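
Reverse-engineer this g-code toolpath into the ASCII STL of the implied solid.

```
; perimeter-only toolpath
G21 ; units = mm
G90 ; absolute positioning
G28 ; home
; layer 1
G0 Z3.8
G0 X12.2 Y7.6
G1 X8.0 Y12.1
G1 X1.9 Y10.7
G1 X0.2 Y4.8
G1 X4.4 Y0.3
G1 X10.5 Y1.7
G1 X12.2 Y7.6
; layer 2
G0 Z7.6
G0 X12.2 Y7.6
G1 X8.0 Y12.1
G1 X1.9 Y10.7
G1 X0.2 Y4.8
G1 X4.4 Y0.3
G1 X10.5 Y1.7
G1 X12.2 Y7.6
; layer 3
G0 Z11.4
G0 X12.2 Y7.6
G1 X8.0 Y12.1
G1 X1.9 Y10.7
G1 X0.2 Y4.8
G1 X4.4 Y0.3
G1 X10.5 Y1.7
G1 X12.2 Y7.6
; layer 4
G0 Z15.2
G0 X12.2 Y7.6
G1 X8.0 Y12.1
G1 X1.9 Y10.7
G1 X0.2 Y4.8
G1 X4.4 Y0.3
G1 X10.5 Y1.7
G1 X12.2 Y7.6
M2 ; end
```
solid part
  facet normal 0.0000 0.0000 -1.0000
    outer loop
      vertex 1.9 10.7 0.0
      vertex 8.0 12.1 0.0
      vertex 12.2 7.6 0.0
    endloop
  endfacet
  facet normal 0.0000 0.0000 -1.0000
    outer loop
      vertex 0.2 4.8 0.0
      vertex 1.9 10.7 0.0
      vertex 12.2 7.6 0.0
    endloop
  endfacet
  facet normal 0.0000 0.0000 -1.0000
    outer loop
      vertex 4.4 0.3 0.0
      vertex 0.2 4.8 0.0
      vertex 12.2 7.6 0.0
    endloop
  endfacet
  facet normal 0.0000 0.0000 -1.0000
    outer loop
      vertex 10.5 1.7 0.0
      vertex 4.4 0.3 0.0
      vertex 12.2 7.6 0.0
    endloop
  endfacet
  facet normal 0.0000 0.0000 1.0000
    outer loop
      vertex 12.2 7.6 15.2
      vertex 8.0 12.1 15.2
      vertex 1.9 10.7 15.2
    endloop
  endfacet
  facet normal 0.0000 0.0000 1.0000
    outer loop
      vertex 12.2 7.6 15.2
      vertex 1.9 10.7 15.2
      vertex 0.2 4.8 15.2
    endloop
  endfacet
  facet normal 0.0000 0.0000 1.0000
    outer loop
      vertex 12.2 7.6 15.2
      vertex 0.2 4.8 15.2
      vertex 4.4 0.3 15.2
    endloop
  endfacet
  facet normal 0.0000 0.0000 1.0000
    outer loop
      vertex 12.2 7.6 15.2
      vertex 4.4 0.3 15.2
      vertex 10.5 1.7 15.2
    endloop
  endfacet
  facet normal 0.7311 0.6823 0.0000
    outer loop
      vertex 12.2 7.6 0.0
      vertex 8.0 12.1 0.0
      vertex 8.0 12.1 15.2
    endloop
  endfacet
  facet normal 0.7311 0.6823 0.0000
    outer loop
      vertex 12.2 7.6 0.0
      vertex 8.0 12.1 15.2
      vertex 12.2 7.6 15.2
    endloop
  endfacet
  facet normal -0.2237 0.9747 0.0000
    outer loop
      vertex 8.0 12.1 0.0
      vertex 1.9 10.7 0.0
      vertex 1.9 10.7 15.2
    endloop
  endfacet
  facet normal -0.2237 0.9747 0.0000
    outer loop
      vertex 8.0 12.1 0.0
      vertex 1.9 10.7 15.2
      vertex 8.0 12.1 15.2
    endloop
  endfacet
  facet normal -0.9609 0.2769 0.0000
    outer loop
      vertex 1.9 10.7 0.0
      vertex 0.2 4.8 0.0
      vertex 0.2 4.8 15.2
    endloop
  endfacet
  facet normal -0.9609 0.2769 0.0000
    outer loop
      vertex 1.9 10.7 0.0
      vertex 0.2 4.8 15.2
      vertex 1.9 10.7 15.2
    endloop
  endfacet
  facet normal -0.7311 -0.6823 0.0000
    outer loop
      vertex 0.2 4.8 0.0
      vertex 4.4 0.3 0.0
      vertex 4.4 0.3 15.2
    endloop
  endfacet
  facet normal -0.7311 -0.6823 0.0000
    outer loop
      vertex 0.2 4.8 0.0
      vertex 4.4 0.3 15.2
      vertex 0.2 4.8 15.2
    endloop
  endfacet
  facet normal 0.2237 -0.9747 0.0000
    outer loop
      vertex 4.4 0.3 0.0
      vertex 10.5 1.7 0.0
      vertex 10.5 1.7 15.2
    endloop
  endfacet
  facet normal 0.2237 -0.9747 0.0000
    outer loop
      vertex 4.4 0.3 0.0
      vertex 10.5 1.7 15.2
      vertex 4.4 0.3 15.2
    endloop
  endfacet
  facet normal 0.9609 -0.2769 0.0000
    outer loop
      vertex 10.5 1.7 0.0
      vertex 12.2 7.6 0.0
      vertex 12.2 7.6 15.2
    endloop
  endfacet
  facet normal 0.9609 -0.2769 0.0000
    outer loop
      vertex 10.5 1.7 0.0
      vertex 12.2 7.6 15.2
      vertex 10.5 1.7 15.2
    endloop
  endfacet
endsolid part

The G0 Z moves step by Δz≈3.8 mm. Every layer's G1 loop is the same polygon, so the solid is a straight extrusion of it from z=0 to z≈15.2. Closing with flat bottom and top caps and triangulating gives 20 facets — a regular 6-sided prism (a cylinder approximated with 6 flat sides), circumscribed radius ≈ 6.2 mm, height ≈ 15.2 mm.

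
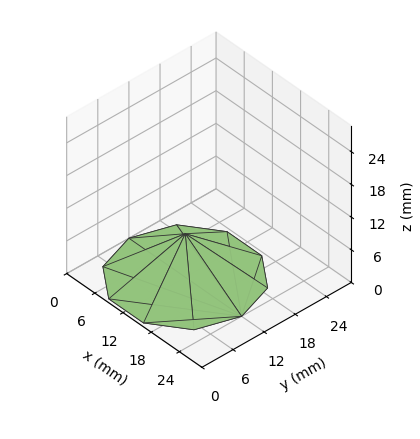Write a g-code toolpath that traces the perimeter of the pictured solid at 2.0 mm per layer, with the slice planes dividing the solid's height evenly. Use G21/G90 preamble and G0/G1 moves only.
Reading the render: the shape is a regular 10-sided pyramid, base circumscribed radius ≈ 12 mm, apex at z ≈ 8 mm (dimensions read to the nearest mm from the axis ticks). For the g-code, the solid's height is divided into equal slices at the stated Δz and each level perimeter traced with G1 moves after a G0 lift.

; perimeter-only toolpath
G21 ; units = mm
G90 ; absolute positioning
G28 ; home
; layer 1
G0 Z2.0
G0 X21.0 Y12.0
G1 X19.3 Y17.3
G1 X14.8 Y20.5
G1 X9.2 Y20.5
G1 X4.7 Y17.3
G1 X3.0 Y12.0
G1 X4.7 Y6.7
G1 X9.2 Y3.5
G1 X14.8 Y3.5
G1 X19.3 Y6.7
G1 X21.0 Y12.0
; layer 2
G0 Z4.0
G0 X18.0 Y12.0
G1 X16.9 Y15.6
G1 X13.8 Y17.7
G1 X10.2 Y17.7
G1 X7.2 Y15.6
G1 X6.0 Y12.0
G1 X7.2 Y8.4
G1 X10.2 Y6.3
G1 X13.8 Y6.3
G1 X16.9 Y8.4
G1 X18.0 Y12.0
; layer 3
G0 Z6.0
G0 X15.0 Y12.0
G1 X14.4 Y13.8
G1 X12.9 Y14.8
G1 X11.1 Y14.8
G1 X9.6 Y13.8
G1 X9.0 Y12.0
G1 X9.6 Y10.2
G1 X11.1 Y9.2
G1 X12.9 Y9.2
G1 X14.4 Y10.2
G1 X15.0 Y12.0
M2 ; end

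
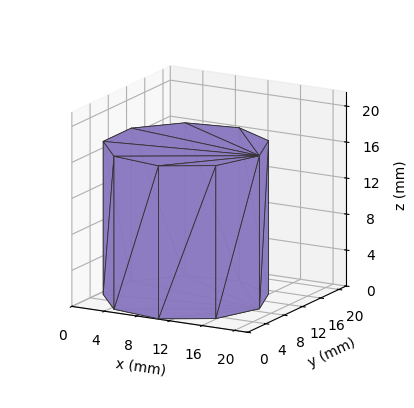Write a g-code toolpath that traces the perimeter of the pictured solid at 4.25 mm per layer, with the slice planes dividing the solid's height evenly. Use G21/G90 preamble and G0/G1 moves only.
Reading the render: the shape is a regular 9-sided prism (a cylinder approximated with 9 flat sides), circumscribed radius ≈ 9 mm, height ≈ 17 mm (dimensions read to the nearest mm from the axis ticks). For the g-code, the solid's height is divided into equal slices at the stated Δz and each level perimeter traced with G1 moves after a G0 lift.

; perimeter-only toolpath
G21 ; units = mm
G90 ; absolute positioning
G28 ; home
; layer 1
G0 Z4.25
G0 X18.00 Y9.00
G1 X15.89 Y14.79
G1 X10.56 Y17.86
G1 X4.50 Y16.79
G1 X0.54 Y12.08
G1 X0.54 Y5.92
G1 X4.50 Y1.21
G1 X10.56 Y0.14
G1 X15.89 Y3.21
G1 X18.00 Y9.00
; layer 2
G0 Z8.50
G0 X18.00 Y9.00
G1 X15.89 Y14.79
G1 X10.56 Y17.86
G1 X4.50 Y16.79
G1 X0.54 Y12.08
G1 X0.54 Y5.92
G1 X4.50 Y1.21
G1 X10.56 Y0.14
G1 X15.89 Y3.21
G1 X18.00 Y9.00
; layer 3
G0 Z12.75
G0 X18.00 Y9.00
G1 X15.89 Y14.79
G1 X10.56 Y17.86
G1 X4.50 Y16.79
G1 X0.54 Y12.08
G1 X0.54 Y5.92
G1 X4.50 Y1.21
G1 X10.56 Y0.14
G1 X15.89 Y3.21
G1 X18.00 Y9.00
; layer 4
G0 Z17.00
G0 X18.00 Y9.00
G1 X15.89 Y14.79
G1 X10.56 Y17.86
G1 X4.50 Y16.79
G1 X0.54 Y12.08
G1 X0.54 Y5.92
G1 X4.50 Y1.21
G1 X10.56 Y0.14
G1 X15.89 Y3.21
G1 X18.00 Y9.00
M2 ; end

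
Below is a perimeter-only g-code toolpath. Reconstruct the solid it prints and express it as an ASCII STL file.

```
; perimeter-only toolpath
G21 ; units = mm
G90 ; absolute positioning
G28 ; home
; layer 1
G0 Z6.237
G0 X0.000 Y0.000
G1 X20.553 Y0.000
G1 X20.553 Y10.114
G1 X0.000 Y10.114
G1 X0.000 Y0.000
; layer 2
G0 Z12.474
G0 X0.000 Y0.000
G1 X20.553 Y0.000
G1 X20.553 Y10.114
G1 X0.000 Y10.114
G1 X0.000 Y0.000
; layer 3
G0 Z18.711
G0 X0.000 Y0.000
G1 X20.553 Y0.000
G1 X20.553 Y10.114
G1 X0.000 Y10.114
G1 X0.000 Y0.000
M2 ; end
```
solid part
  facet normal 0.0000 0.0000 -1.0000
    outer loop
      vertex 20.553 10.114 0.000
      vertex 20.553 0.000 0.000
      vertex 0.000 0.000 0.000
    endloop
  endfacet
  facet normal 0.0000 0.0000 -1.0000
    outer loop
      vertex 0.000 10.114 0.000
      vertex 20.553 10.114 0.000
      vertex 0.000 0.000 0.000
    endloop
  endfacet
  facet normal 0.0000 0.0000 1.0000
    outer loop
      vertex 0.000 0.000 18.711
      vertex 20.553 0.000 18.711
      vertex 20.553 10.114 18.711
    endloop
  endfacet
  facet normal 0.0000 0.0000 1.0000
    outer loop
      vertex 0.000 0.000 18.711
      vertex 20.553 10.114 18.711
      vertex 0.000 10.114 18.711
    endloop
  endfacet
  facet normal 0.0000 -1.0000 0.0000
    outer loop
      vertex 0.000 0.000 0.000
      vertex 20.553 0.000 0.000
      vertex 20.553 0.000 18.711
    endloop
  endfacet
  facet normal 0.0000 -1.0000 0.0000
    outer loop
      vertex 0.000 0.000 0.000
      vertex 20.553 0.000 18.711
      vertex 0.000 0.000 18.711
    endloop
  endfacet
  facet normal 0.0000 1.0000 0.0000
    outer loop
      vertex 20.553 10.114 18.711
      vertex 20.553 10.114 0.000
      vertex 0.000 10.114 0.000
    endloop
  endfacet
  facet normal 0.0000 1.0000 0.0000
    outer loop
      vertex 0.000 10.114 18.711
      vertex 20.553 10.114 18.711
      vertex 0.000 10.114 0.000
    endloop
  endfacet
  facet normal -1.0000 0.0000 0.0000
    outer loop
      vertex 0.000 10.114 18.711
      vertex 0.000 10.114 0.000
      vertex 0.000 0.000 0.000
    endloop
  endfacet
  facet normal -1.0000 0.0000 0.0000
    outer loop
      vertex 0.000 0.000 18.711
      vertex 0.000 10.114 18.711
      vertex 0.000 0.000 0.000
    endloop
  endfacet
  facet normal 1.0000 0.0000 0.0000
    outer loop
      vertex 20.553 0.000 0.000
      vertex 20.553 10.114 0.000
      vertex 20.553 10.114 18.711
    endloop
  endfacet
  facet normal 1.0000 0.0000 0.0000
    outer loop
      vertex 20.553 0.000 0.000
      vertex 20.553 10.114 18.711
      vertex 20.553 0.000 18.711
    endloop
  endfacet
endsolid part

The G0 Z moves step by Δz≈6.237 mm. Every layer's G1 loop is the same polygon, so the solid is a straight extrusion of it from z=0 to z≈18.7. Closing with flat bottom and top caps and triangulating gives 12 facets — a rectangular box, roughly 20.6 × 10.1 mm footprint and 18.7 mm tall.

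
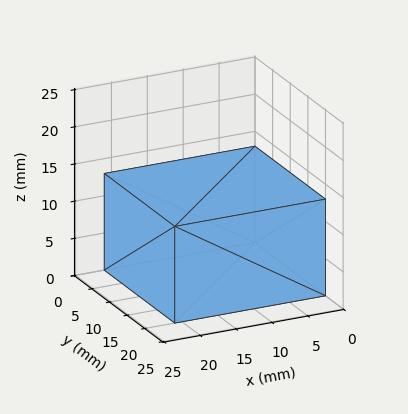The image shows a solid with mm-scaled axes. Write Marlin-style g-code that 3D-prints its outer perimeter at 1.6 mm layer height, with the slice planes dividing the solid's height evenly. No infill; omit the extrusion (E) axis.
Reading the render: the shape is a rectangular box, roughly 21 × 20 mm footprint and 13 mm tall (dimensions read to the nearest mm from the axis ticks). For the g-code, the solid's height is divided into equal slices at the stated Δz and each level perimeter traced with G1 moves after a G0 lift.

; perimeter-only toolpath
G21 ; units = mm
G90 ; absolute positioning
G28 ; home
; layer 1
G0 Z1.6
G0 X0.0 Y0.0
G1 X21.0 Y0.0
G1 X21.0 Y20.0
G1 X0.0 Y20.0
G1 X0.0 Y0.0
; layer 2
G0 Z3.2
G0 X0.0 Y0.0
G1 X21.0 Y0.0
G1 X21.0 Y20.0
G1 X0.0 Y20.0
G1 X0.0 Y0.0
; layer 3
G0 Z4.9
G0 X0.0 Y0.0
G1 X21.0 Y0.0
G1 X21.0 Y20.0
G1 X0.0 Y20.0
G1 X0.0 Y0.0
; layer 4
G0 Z6.5
G0 X0.0 Y0.0
G1 X21.0 Y0.0
G1 X21.0 Y20.0
G1 X0.0 Y20.0
G1 X0.0 Y0.0
; layer 5
G0 Z8.1
G0 X0.0 Y0.0
G1 X21.0 Y0.0
G1 X21.0 Y20.0
G1 X0.0 Y20.0
G1 X0.0 Y0.0
; layer 6
G0 Z9.8
G0 X0.0 Y0.0
G1 X21.0 Y0.0
G1 X21.0 Y20.0
G1 X0.0 Y20.0
G1 X0.0 Y0.0
; layer 7
G0 Z11.4
G0 X0.0 Y0.0
G1 X21.0 Y0.0
G1 X21.0 Y20.0
G1 X0.0 Y20.0
G1 X0.0 Y0.0
; layer 8
G0 Z13.0
G0 X0.0 Y0.0
G1 X21.0 Y0.0
G1 X21.0 Y20.0
G1 X0.0 Y20.0
G1 X0.0 Y0.0
M2 ; end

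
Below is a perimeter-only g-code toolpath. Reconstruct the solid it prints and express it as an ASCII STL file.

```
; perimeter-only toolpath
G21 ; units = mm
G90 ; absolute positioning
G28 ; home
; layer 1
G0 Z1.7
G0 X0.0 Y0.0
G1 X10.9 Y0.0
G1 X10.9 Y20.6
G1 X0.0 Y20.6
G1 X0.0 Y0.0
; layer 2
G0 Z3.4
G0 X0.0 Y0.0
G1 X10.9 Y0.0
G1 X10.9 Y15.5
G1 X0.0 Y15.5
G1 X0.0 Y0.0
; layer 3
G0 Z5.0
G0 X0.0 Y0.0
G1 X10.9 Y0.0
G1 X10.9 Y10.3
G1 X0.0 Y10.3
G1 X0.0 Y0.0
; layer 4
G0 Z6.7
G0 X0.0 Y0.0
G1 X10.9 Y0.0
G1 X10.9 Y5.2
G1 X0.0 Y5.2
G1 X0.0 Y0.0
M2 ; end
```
solid part
  facet normal 0.0000 0.0000 -1.0000
    outer loop
      vertex 10.9 25.8 0.0
      vertex 10.9 0.0 0.0
      vertex 0.0 0.0 0.0
    endloop
  endfacet
  facet normal 0.0000 0.0000 -1.0000
    outer loop
      vertex 0.0 25.8 0.0
      vertex 10.9 25.8 0.0
      vertex 0.0 0.0 0.0
    endloop
  endfacet
  facet normal 0.0000 -1.0000 0.0000
    outer loop
      vertex 0.0 0.0 0.0
      vertex 10.9 0.0 0.0
      vertex 10.9 0.0 8.4
    endloop
  endfacet
  facet normal 0.0000 -1.0000 0.0000
    outer loop
      vertex 0.0 0.0 0.0
      vertex 10.9 0.0 8.4
      vertex 0.0 0.0 8.4
    endloop
  endfacet
  facet normal 0.0000 0.3096 0.9509
    outer loop
      vertex 0.0 0.0 8.4
      vertex 10.9 0.0 8.4
      vertex 10.9 25.8 0.0
    endloop
  endfacet
  facet normal 0.0000 0.3096 0.9509
    outer loop
      vertex 0.0 0.0 8.4
      vertex 10.9 25.8 0.0
      vertex 0.0 25.8 0.0
    endloop
  endfacet
  facet normal -1.0000 0.0000 0.0000
    outer loop
      vertex 0.0 0.0 8.4
      vertex 0.0 25.8 0.0
      vertex 0.0 0.0 0.0
    endloop
  endfacet
  facet normal 1.0000 0.0000 0.0000
    outer loop
      vertex 10.9 0.0 0.0
      vertex 10.9 25.8 0.0
      vertex 10.9 0.0 8.4
    endloop
  endfacet
endsolid part

The G0 Z moves step by Δz≈1.7 mm. The G1 loops shrink linearly with z, so the solid tapers from its base footprint up to z≈8.4. Closing with a flat bottom cap and the tapered top and triangulating gives 8 facets — a wedge (ramp): 10.9 × 25.8 mm base, rising to 8.4 mm along the y=0 edge and sloping linearly to z=0 at y=25.8.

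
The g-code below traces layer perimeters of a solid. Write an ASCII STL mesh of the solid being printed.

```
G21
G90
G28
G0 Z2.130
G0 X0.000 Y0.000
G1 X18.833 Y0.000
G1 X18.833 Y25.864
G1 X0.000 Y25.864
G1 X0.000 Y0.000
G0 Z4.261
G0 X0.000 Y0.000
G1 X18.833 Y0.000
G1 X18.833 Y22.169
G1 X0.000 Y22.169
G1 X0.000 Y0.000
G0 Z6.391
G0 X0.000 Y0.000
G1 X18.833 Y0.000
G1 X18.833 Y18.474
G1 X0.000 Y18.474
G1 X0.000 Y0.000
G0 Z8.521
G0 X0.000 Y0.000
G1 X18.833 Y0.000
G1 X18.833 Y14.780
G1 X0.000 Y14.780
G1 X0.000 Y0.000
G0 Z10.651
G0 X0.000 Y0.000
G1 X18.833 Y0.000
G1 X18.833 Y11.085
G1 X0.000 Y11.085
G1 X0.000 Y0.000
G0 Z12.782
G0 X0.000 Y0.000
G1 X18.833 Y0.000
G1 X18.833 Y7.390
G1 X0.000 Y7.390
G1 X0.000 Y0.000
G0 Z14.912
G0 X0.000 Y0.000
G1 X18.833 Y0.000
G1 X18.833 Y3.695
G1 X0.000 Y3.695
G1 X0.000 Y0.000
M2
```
solid part
  facet normal 0.0000 0.0000 -1.0000
    outer loop
      vertex 18.833 29.559 0.000
      vertex 18.833 0.000 0.000
      vertex 0.000 0.000 0.000
    endloop
  endfacet
  facet normal 0.0000 0.0000 -1.0000
    outer loop
      vertex 0.000 29.559 0.000
      vertex 18.833 29.559 0.000
      vertex 0.000 0.000 0.000
    endloop
  endfacet
  facet normal 0.0000 -1.0000 0.0000
    outer loop
      vertex 0.000 0.000 0.000
      vertex 18.833 0.000 0.000
      vertex 18.833 0.000 17.042
    endloop
  endfacet
  facet normal 0.0000 -1.0000 0.0000
    outer loop
      vertex 0.000 0.000 0.000
      vertex 18.833 0.000 17.042
      vertex 0.000 0.000 17.042
    endloop
  endfacet
  facet normal 0.0000 0.4995 0.8663
    outer loop
      vertex 0.000 0.000 17.042
      vertex 18.833 0.000 17.042
      vertex 18.833 29.559 0.000
    endloop
  endfacet
  facet normal 0.0000 0.4995 0.8663
    outer loop
      vertex 0.000 0.000 17.042
      vertex 18.833 29.559 0.000
      vertex 0.000 29.559 0.000
    endloop
  endfacet
  facet normal -1.0000 0.0000 0.0000
    outer loop
      vertex 0.000 0.000 17.042
      vertex 0.000 29.559 0.000
      vertex 0.000 0.000 0.000
    endloop
  endfacet
  facet normal 1.0000 0.0000 0.0000
    outer loop
      vertex 18.833 0.000 0.000
      vertex 18.833 29.559 0.000
      vertex 18.833 0.000 17.042
    endloop
  endfacet
endsolid part

The G0 Z moves step by Δz≈2.130 mm. The G1 loops shrink linearly with z, so the solid tapers from its base footprint up to z≈17. Closing with a flat bottom cap and the tapered top and triangulating gives 8 facets — a wedge (ramp): 18.8 × 29.6 mm base, rising to 17 mm along the y=0 edge and sloping linearly to z=0 at y=29.6.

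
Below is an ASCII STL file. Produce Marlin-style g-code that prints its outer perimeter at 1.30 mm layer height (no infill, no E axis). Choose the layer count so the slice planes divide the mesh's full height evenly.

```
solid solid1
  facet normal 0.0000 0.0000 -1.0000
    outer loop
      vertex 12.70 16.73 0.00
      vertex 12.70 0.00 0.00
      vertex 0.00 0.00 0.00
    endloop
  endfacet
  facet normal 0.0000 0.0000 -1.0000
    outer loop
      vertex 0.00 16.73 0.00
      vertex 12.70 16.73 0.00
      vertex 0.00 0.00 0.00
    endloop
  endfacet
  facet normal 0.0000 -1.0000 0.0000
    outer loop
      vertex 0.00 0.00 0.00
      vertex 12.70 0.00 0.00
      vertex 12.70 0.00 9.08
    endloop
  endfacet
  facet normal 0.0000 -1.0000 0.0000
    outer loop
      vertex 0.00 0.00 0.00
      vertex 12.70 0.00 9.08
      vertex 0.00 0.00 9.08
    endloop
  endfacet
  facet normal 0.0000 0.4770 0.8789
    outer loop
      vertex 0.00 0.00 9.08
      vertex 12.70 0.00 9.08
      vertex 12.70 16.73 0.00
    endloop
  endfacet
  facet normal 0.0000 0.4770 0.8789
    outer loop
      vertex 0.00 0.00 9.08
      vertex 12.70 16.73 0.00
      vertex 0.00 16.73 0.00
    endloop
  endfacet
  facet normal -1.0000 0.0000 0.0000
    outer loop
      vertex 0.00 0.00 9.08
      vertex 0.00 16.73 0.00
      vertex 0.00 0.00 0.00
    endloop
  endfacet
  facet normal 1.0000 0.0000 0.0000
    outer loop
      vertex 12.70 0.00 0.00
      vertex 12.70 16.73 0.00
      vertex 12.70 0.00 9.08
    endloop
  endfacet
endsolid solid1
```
; perimeter-only toolpath
G21 ; units = mm
G90 ; absolute positioning
G28 ; home
; layer 1
G0 Z1.30
G0 X0.00 Y0.00
G1 X12.70 Y0.00
G1 X12.70 Y14.34
G1 X0.00 Y14.34
G1 X0.00 Y0.00
; layer 2
G0 Z2.59
G0 X0.00 Y0.00
G1 X12.70 Y0.00
G1 X12.70 Y11.95
G1 X0.00 Y11.95
G1 X0.00 Y0.00
; layer 3
G0 Z3.89
G0 X0.00 Y0.00
G1 X12.70 Y0.00
G1 X12.70 Y9.56
G1 X0.00 Y9.56
G1 X0.00 Y0.00
; layer 4
G0 Z5.19
G0 X0.00 Y0.00
G1 X12.70 Y0.00
G1 X12.70 Y7.17
G1 X0.00 Y7.17
G1 X0.00 Y0.00
; layer 5
G0 Z6.49
G0 X0.00 Y0.00
G1 X12.70 Y0.00
G1 X12.70 Y4.78
G1 X0.00 Y4.78
G1 X0.00 Y0.00
; layer 6
G0 Z7.78
G0 X0.00 Y0.00
G1 X12.70 Y0.00
G1 X12.70 Y2.39
G1 X0.00 Y2.39
G1 X0.00 Y0.00
M2 ; end

The solid is a wedge (ramp): 12.7 × 16.7 mm base, rising to 9.08 mm along the y=0 edge and sloping linearly to z=0 at y=16.7. Slicing at Δz = 1.30 mm — 7 equal slices spanning the solid's height, so layer i sits at z = i·h/7 — gives 6 non-empty perimeters. Each is a 4-segment closed polygon; G0 lifts to the layer z and rapids to the start vertex, then G1 traces the edges. The cross-section shrinks linearly with z (the slice at the apex is degenerate and omitted).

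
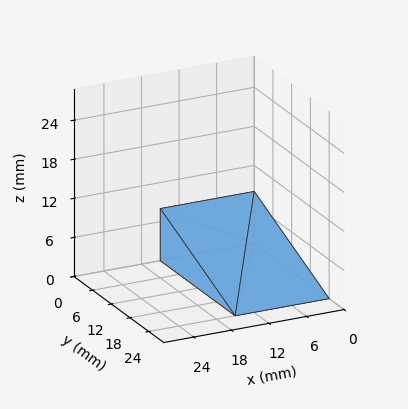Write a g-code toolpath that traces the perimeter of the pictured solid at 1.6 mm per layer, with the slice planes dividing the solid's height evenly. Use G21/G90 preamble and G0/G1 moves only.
Reading the render: the shape is a wedge (ramp): 15 × 24 mm base, rising to 8 mm along the y=0 edge and sloping linearly to z=0 at y=24 (dimensions read to the nearest mm from the axis ticks). For the g-code, the solid's height is divided into equal slices at the stated Δz and each level perimeter traced with G1 moves after a G0 lift.

; perimeter-only toolpath
G21 ; units = mm
G90 ; absolute positioning
G28 ; home
; layer 1
G0 Z1.6
G0 X0.0 Y0.0
G1 X15.0 Y0.0
G1 X15.0 Y19.2
G1 X0.0 Y19.2
G1 X0.0 Y0.0
; layer 2
G0 Z3.2
G0 X0.0 Y0.0
G1 X15.0 Y0.0
G1 X15.0 Y14.4
G1 X0.0 Y14.4
G1 X0.0 Y0.0
; layer 3
G0 Z4.8
G0 X0.0 Y0.0
G1 X15.0 Y0.0
G1 X15.0 Y9.6
G1 X0.0 Y9.6
G1 X0.0 Y0.0
; layer 4
G0 Z6.4
G0 X0.0 Y0.0
G1 X15.0 Y0.0
G1 X15.0 Y4.8
G1 X0.0 Y4.8
G1 X0.0 Y0.0
M2 ; end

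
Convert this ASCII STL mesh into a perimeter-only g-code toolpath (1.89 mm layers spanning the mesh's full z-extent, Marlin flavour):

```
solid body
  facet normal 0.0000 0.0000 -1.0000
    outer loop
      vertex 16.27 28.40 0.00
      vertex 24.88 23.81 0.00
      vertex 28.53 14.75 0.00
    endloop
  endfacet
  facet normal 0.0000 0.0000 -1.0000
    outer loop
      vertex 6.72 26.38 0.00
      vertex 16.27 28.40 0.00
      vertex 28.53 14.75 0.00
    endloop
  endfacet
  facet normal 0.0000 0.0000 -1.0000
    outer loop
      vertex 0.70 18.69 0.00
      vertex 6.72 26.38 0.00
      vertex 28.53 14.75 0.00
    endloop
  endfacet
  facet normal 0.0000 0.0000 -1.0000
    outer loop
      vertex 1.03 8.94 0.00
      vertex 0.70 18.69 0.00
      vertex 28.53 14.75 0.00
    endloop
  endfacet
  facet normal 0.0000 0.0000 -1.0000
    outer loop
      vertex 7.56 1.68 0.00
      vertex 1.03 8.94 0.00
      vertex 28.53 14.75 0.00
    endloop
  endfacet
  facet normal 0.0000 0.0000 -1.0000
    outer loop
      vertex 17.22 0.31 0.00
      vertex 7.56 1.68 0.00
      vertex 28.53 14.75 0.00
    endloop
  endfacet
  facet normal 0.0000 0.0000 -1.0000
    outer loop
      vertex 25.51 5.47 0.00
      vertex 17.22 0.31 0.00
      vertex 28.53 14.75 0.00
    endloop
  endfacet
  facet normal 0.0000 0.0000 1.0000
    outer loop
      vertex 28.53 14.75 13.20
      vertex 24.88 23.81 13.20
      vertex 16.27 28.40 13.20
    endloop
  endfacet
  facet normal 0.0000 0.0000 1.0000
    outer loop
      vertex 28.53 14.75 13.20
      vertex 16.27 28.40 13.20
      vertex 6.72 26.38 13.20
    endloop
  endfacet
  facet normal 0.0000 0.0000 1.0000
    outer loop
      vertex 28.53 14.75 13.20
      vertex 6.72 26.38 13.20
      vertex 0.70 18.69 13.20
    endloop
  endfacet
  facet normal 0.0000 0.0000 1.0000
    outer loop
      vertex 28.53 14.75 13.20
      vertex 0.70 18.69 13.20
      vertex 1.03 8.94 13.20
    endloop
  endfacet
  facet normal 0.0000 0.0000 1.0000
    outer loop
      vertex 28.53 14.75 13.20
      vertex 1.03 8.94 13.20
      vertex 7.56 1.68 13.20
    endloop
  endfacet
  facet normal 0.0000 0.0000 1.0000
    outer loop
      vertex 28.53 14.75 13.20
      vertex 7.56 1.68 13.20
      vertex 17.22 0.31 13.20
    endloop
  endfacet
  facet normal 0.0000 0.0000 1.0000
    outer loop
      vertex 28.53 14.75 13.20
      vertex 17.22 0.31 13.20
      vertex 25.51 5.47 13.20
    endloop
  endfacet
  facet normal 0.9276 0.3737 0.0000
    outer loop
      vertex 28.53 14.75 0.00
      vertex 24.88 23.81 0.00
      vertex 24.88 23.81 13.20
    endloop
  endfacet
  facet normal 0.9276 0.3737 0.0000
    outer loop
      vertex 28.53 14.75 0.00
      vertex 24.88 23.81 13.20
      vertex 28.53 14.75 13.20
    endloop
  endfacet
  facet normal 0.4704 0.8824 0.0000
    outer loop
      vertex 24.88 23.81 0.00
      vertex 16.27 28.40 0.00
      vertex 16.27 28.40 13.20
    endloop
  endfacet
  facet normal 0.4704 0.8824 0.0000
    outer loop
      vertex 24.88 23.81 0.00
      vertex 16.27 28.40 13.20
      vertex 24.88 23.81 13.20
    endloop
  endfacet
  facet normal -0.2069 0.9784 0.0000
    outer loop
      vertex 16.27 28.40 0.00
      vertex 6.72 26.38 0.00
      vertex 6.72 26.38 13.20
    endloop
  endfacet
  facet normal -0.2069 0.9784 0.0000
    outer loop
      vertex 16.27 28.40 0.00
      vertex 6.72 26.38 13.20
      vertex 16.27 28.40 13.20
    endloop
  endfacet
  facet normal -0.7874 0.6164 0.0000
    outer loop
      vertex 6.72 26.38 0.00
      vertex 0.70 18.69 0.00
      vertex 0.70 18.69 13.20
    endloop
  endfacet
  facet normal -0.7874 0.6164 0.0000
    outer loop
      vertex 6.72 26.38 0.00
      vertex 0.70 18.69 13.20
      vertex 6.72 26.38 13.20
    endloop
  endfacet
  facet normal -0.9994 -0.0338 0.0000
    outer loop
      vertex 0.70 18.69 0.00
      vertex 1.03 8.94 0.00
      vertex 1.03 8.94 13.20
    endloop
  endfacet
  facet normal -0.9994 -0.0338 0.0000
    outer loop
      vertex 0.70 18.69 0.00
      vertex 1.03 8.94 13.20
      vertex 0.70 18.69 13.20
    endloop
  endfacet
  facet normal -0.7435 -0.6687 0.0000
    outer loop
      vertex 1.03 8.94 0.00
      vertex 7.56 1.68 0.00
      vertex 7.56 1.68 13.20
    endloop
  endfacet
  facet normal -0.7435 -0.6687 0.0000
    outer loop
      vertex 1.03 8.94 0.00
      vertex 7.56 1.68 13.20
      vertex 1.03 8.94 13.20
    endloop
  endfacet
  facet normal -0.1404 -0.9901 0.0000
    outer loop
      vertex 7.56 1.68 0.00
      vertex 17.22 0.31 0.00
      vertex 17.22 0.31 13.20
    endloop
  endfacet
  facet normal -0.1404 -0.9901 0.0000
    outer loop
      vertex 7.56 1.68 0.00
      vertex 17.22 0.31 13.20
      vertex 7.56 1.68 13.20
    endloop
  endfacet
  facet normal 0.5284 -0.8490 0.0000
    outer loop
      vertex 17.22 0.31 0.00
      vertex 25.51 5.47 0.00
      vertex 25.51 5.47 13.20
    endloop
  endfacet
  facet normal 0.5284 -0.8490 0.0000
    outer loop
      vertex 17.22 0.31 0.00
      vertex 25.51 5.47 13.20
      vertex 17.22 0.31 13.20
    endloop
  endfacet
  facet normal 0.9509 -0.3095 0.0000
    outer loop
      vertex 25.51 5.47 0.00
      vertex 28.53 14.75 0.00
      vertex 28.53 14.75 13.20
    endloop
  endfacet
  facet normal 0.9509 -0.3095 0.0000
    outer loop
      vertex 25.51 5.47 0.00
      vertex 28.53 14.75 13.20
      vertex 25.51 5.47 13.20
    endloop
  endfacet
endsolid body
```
; perimeter-only toolpath
G21 ; units = mm
G90 ; absolute positioning
G28 ; home
; layer 1
G0 Z1.89
G0 X28.53 Y14.75
G1 X24.88 Y23.81
G1 X16.27 Y28.40
G1 X6.72 Y26.38
G1 X0.70 Y18.69
G1 X1.03 Y8.94
G1 X7.56 Y1.68
G1 X17.22 Y0.31
G1 X25.51 Y5.47
G1 X28.53 Y14.75
; layer 2
G0 Z3.77
G0 X28.53 Y14.75
G1 X24.88 Y23.81
G1 X16.27 Y28.40
G1 X6.72 Y26.38
G1 X0.70 Y18.69
G1 X1.03 Y8.94
G1 X7.56 Y1.68
G1 X17.22 Y0.31
G1 X25.51 Y5.47
G1 X28.53 Y14.75
; layer 3
G0 Z5.66
G0 X28.53 Y14.75
G1 X24.88 Y23.81
G1 X16.27 Y28.40
G1 X6.72 Y26.38
G1 X0.70 Y18.69
G1 X1.03 Y8.94
G1 X7.56 Y1.68
G1 X17.22 Y0.31
G1 X25.51 Y5.47
G1 X28.53 Y14.75
; layer 4
G0 Z7.54
G0 X28.53 Y14.75
G1 X24.88 Y23.81
G1 X16.27 Y28.40
G1 X6.72 Y26.38
G1 X0.70 Y18.69
G1 X1.03 Y8.94
G1 X7.56 Y1.68
G1 X17.22 Y0.31
G1 X25.51 Y5.47
G1 X28.53 Y14.75
; layer 5
G0 Z9.43
G0 X28.53 Y14.75
G1 X24.88 Y23.81
G1 X16.27 Y28.40
G1 X6.72 Y26.38
G1 X0.70 Y18.69
G1 X1.03 Y8.94
G1 X7.56 Y1.68
G1 X17.22 Y0.31
G1 X25.51 Y5.47
G1 X28.53 Y14.75
; layer 6
G0 Z11.31
G0 X28.53 Y14.75
G1 X24.88 Y23.81
G1 X16.27 Y28.40
G1 X6.72 Y26.38
G1 X0.70 Y18.69
G1 X1.03 Y8.94
G1 X7.56 Y1.68
G1 X17.22 Y0.31
G1 X25.51 Y5.47
G1 X28.53 Y14.75
; layer 7
G0 Z13.20
G0 X28.53 Y14.75
G1 X24.88 Y23.81
G1 X16.27 Y28.40
G1 X6.72 Y26.38
G1 X0.70 Y18.69
G1 X1.03 Y8.94
G1 X7.56 Y1.68
G1 X17.22 Y0.31
G1 X25.51 Y5.47
G1 X28.53 Y14.75
M2 ; end

The solid is a regular 9-sided prism (a cylinder approximated with 9 flat sides), circumscribed radius ≈ 14.3 mm, height ≈ 13.2 mm. Slicing at Δz = 1.89 mm — 7 equal slices spanning the solid's height, so layer i sits at z = i·h/7 — gives 7 non-empty perimeters. Each is a 9-segment closed polygon; G0 lifts to the layer z and rapids to the start vertex, then G1 traces the edges.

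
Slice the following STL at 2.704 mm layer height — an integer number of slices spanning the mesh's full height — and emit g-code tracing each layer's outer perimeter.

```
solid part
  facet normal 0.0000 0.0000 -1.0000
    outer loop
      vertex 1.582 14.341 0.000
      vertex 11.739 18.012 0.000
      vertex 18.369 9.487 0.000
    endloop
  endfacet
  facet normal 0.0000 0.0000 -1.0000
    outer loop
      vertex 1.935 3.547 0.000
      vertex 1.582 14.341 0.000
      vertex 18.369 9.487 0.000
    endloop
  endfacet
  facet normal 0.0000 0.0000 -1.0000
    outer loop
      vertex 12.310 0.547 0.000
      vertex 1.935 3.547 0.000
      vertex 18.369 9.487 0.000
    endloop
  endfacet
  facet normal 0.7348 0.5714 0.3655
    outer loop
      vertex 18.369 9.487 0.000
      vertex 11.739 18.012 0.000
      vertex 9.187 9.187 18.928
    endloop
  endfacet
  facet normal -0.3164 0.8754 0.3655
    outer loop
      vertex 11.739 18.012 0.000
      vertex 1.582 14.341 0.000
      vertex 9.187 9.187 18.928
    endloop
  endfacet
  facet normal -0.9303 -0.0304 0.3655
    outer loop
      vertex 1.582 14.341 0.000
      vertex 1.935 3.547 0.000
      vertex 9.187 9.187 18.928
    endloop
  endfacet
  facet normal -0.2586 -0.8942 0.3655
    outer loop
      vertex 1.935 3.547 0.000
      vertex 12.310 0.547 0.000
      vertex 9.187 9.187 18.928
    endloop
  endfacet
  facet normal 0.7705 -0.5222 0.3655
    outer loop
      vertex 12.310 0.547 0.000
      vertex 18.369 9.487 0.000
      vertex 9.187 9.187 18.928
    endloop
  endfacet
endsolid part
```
; perimeter-only toolpath
G21 ; units = mm
G90 ; absolute positioning
G28 ; home
; layer 1
G0 Z2.704
G0 X17.057 Y9.444
G1 X11.374 Y16.751
G1 X2.668 Y13.605
G1 X2.971 Y4.353
G1 X11.864 Y1.781
G1 X17.057 Y9.444
; layer 2
G0 Z5.408
G0 X15.746 Y9.401
G1 X11.010 Y15.491
G1 X3.755 Y12.868
G1 X4.007 Y5.158
G1 X11.418 Y3.016
G1 X15.746 Y9.401
; layer 3
G0 Z8.112
G0 X14.434 Y9.358
G1 X10.645 Y14.230
G1 X4.841 Y12.132
G1 X5.043 Y5.964
G1 X10.972 Y4.250
G1 X14.434 Y9.358
; layer 4
G0 Z10.816
G0 X13.122 Y9.316
G1 X10.281 Y12.969
G1 X5.928 Y11.396
G1 X6.079 Y6.770
G1 X10.525 Y5.484
G1 X13.122 Y9.316
; layer 5
G0 Z13.520
G0 X11.810 Y9.273
G1 X9.916 Y11.708
G1 X7.014 Y10.660
G1 X7.115 Y7.576
G1 X10.079 Y6.718
G1 X11.810 Y9.273
; layer 6
G0 Z16.224
G0 X10.499 Y9.230
G1 X9.552 Y10.448
G1 X8.101 Y9.923
G1 X8.151 Y8.381
G1 X9.633 Y7.953
G1 X10.499 Y9.230
M2 ; end

The solid is a regular 5-sided pyramid, base circumscribed radius ≈ 9.19 mm, apex at z ≈ 18.9 mm. Slicing at Δz = 2.704 mm — 7 equal slices spanning the solid's height, so layer i sits at z = i·h/7 — gives 6 non-empty perimeters. Each is a 5-segment closed polygon; G0 lifts to the layer z and rapids to the start vertex, then G1 traces the edges. The cross-section shrinks linearly with z (the slice at the apex is degenerate and omitted).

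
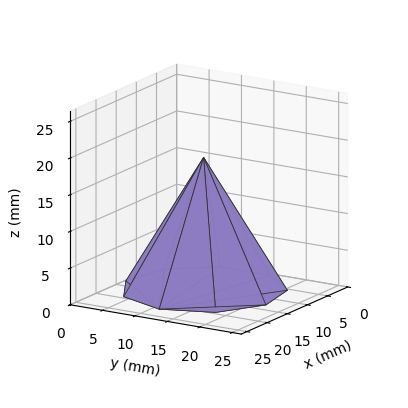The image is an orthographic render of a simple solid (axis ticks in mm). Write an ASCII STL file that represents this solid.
Reading the render: the shape is a regular 9-sided pyramid, base circumscribed radius ≈ 11 mm, apex at z ≈ 18 mm (dimensions read to the nearest mm from the axis ticks). For the STL, each face is triangulated and given an outward normal.

solid part
  facet normal 0.0000 0.0000 -1.0000
    outer loop
      vertex 12.9 21.8 0.0
      vertex 19.4 18.1 0.0
      vertex 22.0 11.0 0.0
    endloop
  endfacet
  facet normal 0.0000 0.0000 -1.0000
    outer loop
      vertex 5.5 20.5 0.0
      vertex 12.9 21.8 0.0
      vertex 22.0 11.0 0.0
    endloop
  endfacet
  facet normal 0.0000 0.0000 -1.0000
    outer loop
      vertex 0.7 14.8 0.0
      vertex 5.5 20.5 0.0
      vertex 22.0 11.0 0.0
    endloop
  endfacet
  facet normal 0.0000 0.0000 -1.0000
    outer loop
      vertex 0.7 7.2 0.0
      vertex 0.7 14.8 0.0
      vertex 22.0 11.0 0.0
    endloop
  endfacet
  facet normal 0.0000 0.0000 -1.0000
    outer loop
      vertex 5.5 1.5 0.0
      vertex 0.7 7.2 0.0
      vertex 22.0 11.0 0.0
    endloop
  endfacet
  facet normal 0.0000 0.0000 -1.0000
    outer loop
      vertex 12.9 0.2 0.0
      vertex 5.5 1.5 0.0
      vertex 22.0 11.0 0.0
    endloop
  endfacet
  facet normal 0.0000 0.0000 -1.0000
    outer loop
      vertex 19.4 3.9 0.0
      vertex 12.9 0.2 0.0
      vertex 22.0 11.0 0.0
    endloop
  endfacet
  facet normal 0.8144 0.2982 0.4977
    outer loop
      vertex 22.0 11.0 0.0
      vertex 19.4 18.1 0.0
      vertex 11.0 11.0 18.0
    endloop
  endfacet
  facet normal 0.4291 0.7538 0.4976
    outer loop
      vertex 19.4 18.1 0.0
      vertex 12.9 21.8 0.0
      vertex 11.0 11.0 18.0
    endloop
  endfacet
  facet normal -0.1501 0.8547 0.4970
    outer loop
      vertex 12.9 21.8 0.0
      vertex 5.5 20.5 0.0
      vertex 11.0 11.0 18.0
    endloop
  endfacet
  facet normal -0.6635 0.5587 0.4976
    outer loop
      vertex 5.5 20.5 0.0
      vertex 0.7 14.8 0.0
      vertex 11.0 11.0 18.0
    endloop
  endfacet
  facet normal -0.8679 0.0000 0.4967
    outer loop
      vertex 0.7 14.8 0.0
      vertex 0.7 7.2 0.0
      vertex 11.0 11.0 18.0
    endloop
  endfacet
  facet normal -0.6635 -0.5587 0.4976
    outer loop
      vertex 0.7 7.2 0.0
      vertex 5.5 1.5 0.0
      vertex 11.0 11.0 18.0
    endloop
  endfacet
  facet normal -0.1501 -0.8547 0.4970
    outer loop
      vertex 5.5 1.5 0.0
      vertex 12.9 0.2 0.0
      vertex 11.0 11.0 18.0
    endloop
  endfacet
  facet normal 0.4291 -0.7538 0.4976
    outer loop
      vertex 12.9 0.2 0.0
      vertex 19.4 3.9 0.0
      vertex 11.0 11.0 18.0
    endloop
  endfacet
  facet normal 0.8144 -0.2982 0.4977
    outer loop
      vertex 19.4 3.9 0.0
      vertex 22.0 11.0 0.0
      vertex 11.0 11.0 18.0
    endloop
  endfacet
endsolid part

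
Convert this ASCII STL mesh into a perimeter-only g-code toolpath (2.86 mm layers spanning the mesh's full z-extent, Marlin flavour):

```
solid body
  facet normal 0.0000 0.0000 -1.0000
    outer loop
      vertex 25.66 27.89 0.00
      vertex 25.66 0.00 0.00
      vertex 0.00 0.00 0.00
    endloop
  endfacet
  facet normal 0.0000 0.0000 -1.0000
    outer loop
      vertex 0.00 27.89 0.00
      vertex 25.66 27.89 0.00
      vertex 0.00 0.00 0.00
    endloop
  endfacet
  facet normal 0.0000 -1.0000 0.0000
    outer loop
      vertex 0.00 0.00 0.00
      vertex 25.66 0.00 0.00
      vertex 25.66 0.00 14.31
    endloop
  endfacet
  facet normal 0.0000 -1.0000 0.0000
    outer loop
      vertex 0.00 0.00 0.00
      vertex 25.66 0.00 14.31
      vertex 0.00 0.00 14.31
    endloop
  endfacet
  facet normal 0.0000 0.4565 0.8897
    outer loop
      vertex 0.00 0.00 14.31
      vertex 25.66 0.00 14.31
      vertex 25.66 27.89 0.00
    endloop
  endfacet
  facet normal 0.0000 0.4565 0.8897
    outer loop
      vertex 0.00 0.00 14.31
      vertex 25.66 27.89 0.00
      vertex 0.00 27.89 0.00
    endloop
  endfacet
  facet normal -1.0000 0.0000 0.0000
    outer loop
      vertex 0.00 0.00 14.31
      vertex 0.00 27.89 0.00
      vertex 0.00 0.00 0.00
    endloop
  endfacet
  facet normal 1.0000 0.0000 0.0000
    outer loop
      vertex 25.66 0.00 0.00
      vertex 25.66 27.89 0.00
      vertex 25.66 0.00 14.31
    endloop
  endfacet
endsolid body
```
; perimeter-only toolpath
G21 ; units = mm
G90 ; absolute positioning
G28 ; home
; layer 1
G0 Z2.86
G0 X0.00 Y0.00
G1 X25.66 Y0.00
G1 X25.66 Y22.31
G1 X0.00 Y22.31
G1 X0.00 Y0.00
; layer 2
G0 Z5.72
G0 X0.00 Y0.00
G1 X25.66 Y0.00
G1 X25.66 Y16.73
G1 X0.00 Y16.73
G1 X0.00 Y0.00
; layer 3
G0 Z8.59
G0 X0.00 Y0.00
G1 X25.66 Y0.00
G1 X25.66 Y11.16
G1 X0.00 Y11.16
G1 X0.00 Y0.00
; layer 4
G0 Z11.45
G0 X0.00 Y0.00
G1 X25.66 Y0.00
G1 X25.66 Y5.58
G1 X0.00 Y5.58
G1 X0.00 Y0.00
M2 ; end

The solid is a wedge (ramp): 25.7 × 27.9 mm base, rising to 14.3 mm along the y=0 edge and sloping linearly to z=0 at y=27.9. Slicing at Δz = 2.86 mm — 5 equal slices spanning the solid's height, so layer i sits at z = i·h/5 — gives 4 non-empty perimeters. Each is a 4-segment closed polygon; G0 lifts to the layer z and rapids to the start vertex, then G1 traces the edges. The cross-section shrinks linearly with z (the slice at the apex is degenerate and omitted).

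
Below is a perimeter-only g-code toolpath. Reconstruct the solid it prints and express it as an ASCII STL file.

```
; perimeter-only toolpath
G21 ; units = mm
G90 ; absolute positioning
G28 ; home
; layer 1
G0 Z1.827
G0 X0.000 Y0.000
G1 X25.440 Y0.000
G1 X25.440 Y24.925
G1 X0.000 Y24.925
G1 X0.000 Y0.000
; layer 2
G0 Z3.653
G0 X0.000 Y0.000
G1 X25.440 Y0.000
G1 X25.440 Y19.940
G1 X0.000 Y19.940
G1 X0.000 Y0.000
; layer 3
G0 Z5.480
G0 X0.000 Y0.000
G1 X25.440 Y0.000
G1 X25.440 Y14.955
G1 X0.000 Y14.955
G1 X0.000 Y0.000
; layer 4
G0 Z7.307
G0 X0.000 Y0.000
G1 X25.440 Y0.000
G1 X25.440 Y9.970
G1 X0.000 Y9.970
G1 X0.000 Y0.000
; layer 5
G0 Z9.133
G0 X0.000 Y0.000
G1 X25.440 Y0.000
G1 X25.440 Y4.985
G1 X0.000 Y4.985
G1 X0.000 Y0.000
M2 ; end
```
solid part
  facet normal 0.0000 0.0000 -1.0000
    outer loop
      vertex 25.440 29.910 0.000
      vertex 25.440 0.000 0.000
      vertex 0.000 0.000 0.000
    endloop
  endfacet
  facet normal 0.0000 0.0000 -1.0000
    outer loop
      vertex 0.000 29.910 0.000
      vertex 25.440 29.910 0.000
      vertex 0.000 0.000 0.000
    endloop
  endfacet
  facet normal 0.0000 -1.0000 0.0000
    outer loop
      vertex 0.000 0.000 0.000
      vertex 25.440 0.000 0.000
      vertex 25.440 0.000 10.960
    endloop
  endfacet
  facet normal 0.0000 -1.0000 0.0000
    outer loop
      vertex 0.000 0.000 0.000
      vertex 25.440 0.000 10.960
      vertex 0.000 0.000 10.960
    endloop
  endfacet
  facet normal 0.0000 0.3441 0.9389
    outer loop
      vertex 0.000 0.000 10.960
      vertex 25.440 0.000 10.960
      vertex 25.440 29.910 0.000
    endloop
  endfacet
  facet normal 0.0000 0.3441 0.9389
    outer loop
      vertex 0.000 0.000 10.960
      vertex 25.440 29.910 0.000
      vertex 0.000 29.910 0.000
    endloop
  endfacet
  facet normal -1.0000 0.0000 0.0000
    outer loop
      vertex 0.000 0.000 10.960
      vertex 0.000 29.910 0.000
      vertex 0.000 0.000 0.000
    endloop
  endfacet
  facet normal 1.0000 0.0000 0.0000
    outer loop
      vertex 25.440 0.000 0.000
      vertex 25.440 29.910 0.000
      vertex 25.440 0.000 10.960
    endloop
  endfacet
endsolid part

The G0 Z moves step by Δz≈1.827 mm. The G1 loops shrink linearly with z, so the solid tapers from its base footprint up to z≈11. Closing with a flat bottom cap and the tapered top and triangulating gives 8 facets — a wedge (ramp): 25.4 × 29.9 mm base, rising to 11 mm along the y=0 edge and sloping linearly to z=0 at y=29.9.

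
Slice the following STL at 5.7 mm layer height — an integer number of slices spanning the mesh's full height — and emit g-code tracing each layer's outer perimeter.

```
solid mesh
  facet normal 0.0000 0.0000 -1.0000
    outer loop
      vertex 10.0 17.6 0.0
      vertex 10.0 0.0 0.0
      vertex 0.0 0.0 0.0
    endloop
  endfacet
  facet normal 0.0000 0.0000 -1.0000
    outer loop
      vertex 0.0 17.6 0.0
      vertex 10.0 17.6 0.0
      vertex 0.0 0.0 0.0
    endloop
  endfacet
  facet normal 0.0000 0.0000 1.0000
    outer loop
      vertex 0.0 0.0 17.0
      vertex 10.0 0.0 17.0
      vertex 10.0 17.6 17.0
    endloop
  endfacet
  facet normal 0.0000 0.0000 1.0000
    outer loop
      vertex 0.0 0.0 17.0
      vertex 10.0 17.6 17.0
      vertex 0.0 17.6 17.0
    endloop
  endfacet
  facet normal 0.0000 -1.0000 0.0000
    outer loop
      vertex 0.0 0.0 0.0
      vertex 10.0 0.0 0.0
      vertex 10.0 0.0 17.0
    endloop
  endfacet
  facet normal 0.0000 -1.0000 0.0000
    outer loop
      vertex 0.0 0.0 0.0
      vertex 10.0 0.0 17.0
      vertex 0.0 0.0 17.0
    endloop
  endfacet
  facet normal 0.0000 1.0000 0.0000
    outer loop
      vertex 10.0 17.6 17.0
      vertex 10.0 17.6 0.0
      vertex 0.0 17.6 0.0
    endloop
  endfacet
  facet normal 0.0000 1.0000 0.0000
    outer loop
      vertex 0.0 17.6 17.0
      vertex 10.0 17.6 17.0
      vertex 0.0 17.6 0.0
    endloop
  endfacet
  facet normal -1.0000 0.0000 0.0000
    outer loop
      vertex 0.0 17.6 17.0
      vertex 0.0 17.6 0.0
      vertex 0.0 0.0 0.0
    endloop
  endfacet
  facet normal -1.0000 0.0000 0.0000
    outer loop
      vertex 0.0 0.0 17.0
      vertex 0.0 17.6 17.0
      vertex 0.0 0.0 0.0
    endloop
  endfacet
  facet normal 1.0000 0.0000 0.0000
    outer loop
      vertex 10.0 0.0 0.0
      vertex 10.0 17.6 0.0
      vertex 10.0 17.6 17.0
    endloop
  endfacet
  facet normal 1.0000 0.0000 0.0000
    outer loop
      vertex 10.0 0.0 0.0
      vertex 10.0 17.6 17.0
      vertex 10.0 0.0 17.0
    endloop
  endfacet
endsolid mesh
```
; perimeter-only toolpath
G21 ; units = mm
G90 ; absolute positioning
G28 ; home
; layer 1
G0 Z5.7
G0 X0.0 Y0.0
G1 X10.0 Y0.0
G1 X10.0 Y17.6
G1 X0.0 Y17.6
G1 X0.0 Y0.0
; layer 2
G0 Z11.3
G0 X0.0 Y0.0
G1 X10.0 Y0.0
G1 X10.0 Y17.6
G1 X0.0 Y17.6
G1 X0.0 Y0.0
; layer 3
G0 Z17.0
G0 X0.0 Y0.0
G1 X10.0 Y0.0
G1 X10.0 Y17.6
G1 X0.0 Y17.6
G1 X0.0 Y0.0
M2 ; end

The solid is a rectangular box, roughly 10 × 17.6 mm footprint and 17 mm tall. Slicing at Δz = 5.7 mm — 3 equal slices spanning the solid's height, so layer i sits at z = i·h/3 — gives 3 non-empty perimeters. Each is a 4-segment closed polygon; G0 lifts to the layer z and rapids to the start vertex, then G1 traces the edges.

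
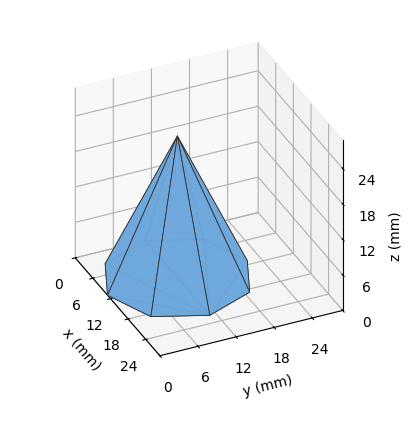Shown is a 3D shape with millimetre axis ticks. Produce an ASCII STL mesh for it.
Reading the render: the shape is a regular 8-sided pyramid, base circumscribed radius ≈ 11 mm, apex at z ≈ 24 mm (dimensions read to the nearest mm from the axis ticks). For the STL, each face is triangulated and given an outward normal.

solid part
  facet normal 0.0000 0.0000 -1.0000
    outer loop
      vertex 11.000 22.000 0.000
      vertex 18.778 18.778 0.000
      vertex 22.000 11.000 0.000
    endloop
  endfacet
  facet normal 0.0000 0.0000 -1.0000
    outer loop
      vertex 3.222 18.778 0.000
      vertex 11.000 22.000 0.000
      vertex 22.000 11.000 0.000
    endloop
  endfacet
  facet normal 0.0000 0.0000 -1.0000
    outer loop
      vertex 0.000 11.000 0.000
      vertex 3.222 18.778 0.000
      vertex 22.000 11.000 0.000
    endloop
  endfacet
  facet normal 0.0000 0.0000 -1.0000
    outer loop
      vertex 3.222 3.222 0.000
      vertex 0.000 11.000 0.000
      vertex 22.000 11.000 0.000
    endloop
  endfacet
  facet normal 0.0000 0.0000 -1.0000
    outer loop
      vertex 11.000 0.000 0.000
      vertex 3.222 3.222 0.000
      vertex 22.000 11.000 0.000
    endloop
  endfacet
  facet normal 0.0000 0.0000 -1.0000
    outer loop
      vertex 18.778 3.222 0.000
      vertex 11.000 0.000 0.000
      vertex 22.000 11.000 0.000
    endloop
  endfacet
  facet normal 0.8507 0.3524 0.3899
    outer loop
      vertex 22.000 11.000 0.000
      vertex 18.778 18.778 0.000
      vertex 11.000 11.000 24.000
    endloop
  endfacet
  facet normal 0.3524 0.8507 0.3899
    outer loop
      vertex 18.778 18.778 0.000
      vertex 11.000 22.000 0.000
      vertex 11.000 11.000 24.000
    endloop
  endfacet
  facet normal -0.3524 0.8507 0.3899
    outer loop
      vertex 11.000 22.000 0.000
      vertex 3.222 18.778 0.000
      vertex 11.000 11.000 24.000
    endloop
  endfacet
  facet normal -0.8507 0.3524 0.3899
    outer loop
      vertex 3.222 18.778 0.000
      vertex 0.000 11.000 0.000
      vertex 11.000 11.000 24.000
    endloop
  endfacet
  facet normal -0.8507 -0.3524 0.3899
    outer loop
      vertex 0.000 11.000 0.000
      vertex 3.222 3.222 0.000
      vertex 11.000 11.000 24.000
    endloop
  endfacet
  facet normal -0.3524 -0.8507 0.3899
    outer loop
      vertex 3.222 3.222 0.000
      vertex 11.000 0.000 0.000
      vertex 11.000 11.000 24.000
    endloop
  endfacet
  facet normal 0.3524 -0.8507 0.3899
    outer loop
      vertex 11.000 0.000 0.000
      vertex 18.778 3.222 0.000
      vertex 11.000 11.000 24.000
    endloop
  endfacet
  facet normal 0.8507 -0.3524 0.3899
    outer loop
      vertex 18.778 3.222 0.000
      vertex 22.000 11.000 0.000
      vertex 11.000 11.000 24.000
    endloop
  endfacet
endsolid part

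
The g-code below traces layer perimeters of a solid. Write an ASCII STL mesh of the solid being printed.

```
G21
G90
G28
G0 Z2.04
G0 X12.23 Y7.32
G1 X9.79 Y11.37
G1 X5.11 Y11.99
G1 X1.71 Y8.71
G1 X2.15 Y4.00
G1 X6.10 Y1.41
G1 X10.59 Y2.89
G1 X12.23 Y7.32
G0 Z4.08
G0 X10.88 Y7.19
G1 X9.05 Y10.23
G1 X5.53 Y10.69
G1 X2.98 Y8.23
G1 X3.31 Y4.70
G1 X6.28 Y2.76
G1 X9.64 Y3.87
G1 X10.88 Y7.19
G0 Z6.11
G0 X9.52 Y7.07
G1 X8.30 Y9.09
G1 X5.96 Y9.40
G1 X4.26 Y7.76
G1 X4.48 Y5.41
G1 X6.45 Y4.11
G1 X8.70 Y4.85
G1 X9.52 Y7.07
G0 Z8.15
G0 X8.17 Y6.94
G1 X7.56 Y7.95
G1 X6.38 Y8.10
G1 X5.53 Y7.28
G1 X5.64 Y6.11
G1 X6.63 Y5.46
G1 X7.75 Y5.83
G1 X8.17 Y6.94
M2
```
solid part
  facet normal 0.0000 0.0000 -1.0000
    outer loop
      vertex 4.68 13.28 0.00
      vertex 10.54 12.51 0.00
      vertex 13.59 7.45 0.00
    endloop
  endfacet
  facet normal 0.0000 0.0000 -1.0000
    outer loop
      vertex 0.43 9.18 0.00
      vertex 4.68 13.28 0.00
      vertex 13.59 7.45 0.00
    endloop
  endfacet
  facet normal 0.0000 0.0000 -1.0000
    outer loop
      vertex 0.98 3.30 0.00
      vertex 0.43 9.18 0.00
      vertex 13.59 7.45 0.00
    endloop
  endfacet
  facet normal 0.0000 0.0000 -1.0000
    outer loop
      vertex 5.92 0.06 0.00
      vertex 0.98 3.30 0.00
      vertex 13.59 7.45 0.00
    endloop
  endfacet
  facet normal 0.0000 0.0000 -1.0000
    outer loop
      vertex 11.53 1.91 0.00
      vertex 5.92 0.06 0.00
      vertex 13.59 7.45 0.00
    endloop
  endfacet
  facet normal 0.7337 0.4422 0.5159
    outer loop
      vertex 13.59 7.45 0.00
      vertex 10.54 12.51 0.00
      vertex 6.81 6.81 10.19
    endloop
  endfacet
  facet normal 0.1116 0.8493 0.5159
    outer loop
      vertex 10.54 12.51 0.00
      vertex 4.68 13.28 0.00
      vertex 6.81 6.81 10.19
    endloop
  endfacet
  facet normal -0.5948 0.6166 0.5158
    outer loop
      vertex 4.68 13.28 0.00
      vertex 0.43 9.18 0.00
      vertex 6.81 6.81 10.19
    endloop
  endfacet
  facet normal -0.8531 -0.0798 0.5156
    outer loop
      vertex 0.43 9.18 0.00
      vertex 0.98 3.30 0.00
      vertex 6.81 6.81 10.19
    endloop
  endfacet
  facet normal -0.4699 -0.7165 0.5156
    outer loop
      vertex 0.98 3.30 0.00
      vertex 5.92 0.06 0.00
      vertex 6.81 6.81 10.19
    endloop
  endfacet
  facet normal 0.2683 -0.8137 0.5156
    outer loop
      vertex 5.92 0.06 0.00
      vertex 11.53 1.91 0.00
      vertex 6.81 6.81 10.19
    endloop
  endfacet
  facet normal 0.8031 -0.2986 0.5156
    outer loop
      vertex 11.53 1.91 0.00
      vertex 13.59 7.45 0.00
      vertex 6.81 6.81 10.19
    endloop
  endfacet
endsolid part

The G0 Z moves step by Δz≈2.04 mm. The G1 loops shrink linearly with z, so the solid tapers from its base footprint up to z≈10.2. Closing with a flat bottom cap and the tapered top and triangulating gives 12 facets — a regular 7-sided pyramid, base circumscribed radius ≈ 6.81 mm, apex at z ≈ 10.2 mm.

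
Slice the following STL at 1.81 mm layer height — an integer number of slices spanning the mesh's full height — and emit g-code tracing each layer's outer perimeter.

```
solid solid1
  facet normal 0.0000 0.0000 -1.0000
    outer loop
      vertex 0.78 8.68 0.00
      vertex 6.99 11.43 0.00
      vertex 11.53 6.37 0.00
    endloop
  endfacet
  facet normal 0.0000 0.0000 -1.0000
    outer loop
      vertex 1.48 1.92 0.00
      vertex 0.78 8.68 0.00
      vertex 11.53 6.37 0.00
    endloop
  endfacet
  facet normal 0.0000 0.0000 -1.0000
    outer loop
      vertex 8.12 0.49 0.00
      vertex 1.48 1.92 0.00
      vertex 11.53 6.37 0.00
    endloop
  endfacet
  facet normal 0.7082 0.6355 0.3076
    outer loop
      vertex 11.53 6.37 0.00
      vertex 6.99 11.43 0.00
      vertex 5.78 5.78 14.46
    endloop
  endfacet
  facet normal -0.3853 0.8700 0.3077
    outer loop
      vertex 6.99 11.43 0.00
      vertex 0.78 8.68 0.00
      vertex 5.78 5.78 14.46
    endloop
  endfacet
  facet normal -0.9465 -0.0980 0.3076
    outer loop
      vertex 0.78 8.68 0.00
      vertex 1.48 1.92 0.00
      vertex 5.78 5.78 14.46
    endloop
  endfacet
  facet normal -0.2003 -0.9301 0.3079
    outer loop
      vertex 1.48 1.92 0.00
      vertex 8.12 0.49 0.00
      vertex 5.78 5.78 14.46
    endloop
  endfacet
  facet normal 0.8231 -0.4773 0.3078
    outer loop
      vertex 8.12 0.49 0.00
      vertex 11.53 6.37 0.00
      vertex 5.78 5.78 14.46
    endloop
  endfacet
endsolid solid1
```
; perimeter-only toolpath
G21 ; units = mm
G90 ; absolute positioning
G28 ; home
; layer 1
G0 Z1.81
G0 X10.81 Y6.30
G1 X6.84 Y10.72
G1 X1.41 Y8.32
G1 X2.02 Y2.40
G1 X7.83 Y1.15
G1 X10.81 Y6.30
; layer 2
G0 Z3.62
G0 X10.09 Y6.22
G1 X6.69 Y10.02
G1 X2.03 Y7.96
G1 X2.55 Y2.88
G1 X7.54 Y1.81
G1 X10.09 Y6.22
; layer 3
G0 Z5.42
G0 X9.37 Y6.15
G1 X6.54 Y9.31
G1 X2.66 Y7.59
G1 X3.09 Y3.37
G1 X7.24 Y2.47
G1 X9.37 Y6.15
; layer 4
G0 Z7.23
G0 X8.65 Y6.08
G1 X6.38 Y8.61
G1 X3.28 Y7.23
G1 X3.63 Y3.85
G1 X6.95 Y3.14
G1 X8.65 Y6.08
; layer 5
G0 Z9.04
G0 X7.94 Y6.00
G1 X6.23 Y7.90
G1 X3.91 Y6.87
G1 X4.17 Y4.33
G1 X6.66 Y3.80
G1 X7.94 Y6.00
; layer 6
G0 Z10.85
G0 X7.22 Y5.93
G1 X6.08 Y7.19
G1 X4.53 Y6.50
G1 X4.71 Y4.81
G1 X6.37 Y4.46
G1 X7.22 Y5.93
; layer 7
G0 Z12.65
G0 X6.50 Y5.85
G1 X5.93 Y6.49
G1 X5.15 Y6.14
G1 X5.24 Y5.30
G1 X6.07 Y5.12
G1 X6.50 Y5.85
M2 ; end

The solid is a regular 5-sided pyramid, base circumscribed radius ≈ 5.78 mm, apex at z ≈ 14.5 mm. Slicing at Δz = 1.81 mm — 8 equal slices spanning the solid's height, so layer i sits at z = i·h/8 — gives 7 non-empty perimeters. Each is a 5-segment closed polygon; G0 lifts to the layer z and rapids to the start vertex, then G1 traces the edges. The cross-section shrinks linearly with z (the slice at the apex is degenerate and omitted).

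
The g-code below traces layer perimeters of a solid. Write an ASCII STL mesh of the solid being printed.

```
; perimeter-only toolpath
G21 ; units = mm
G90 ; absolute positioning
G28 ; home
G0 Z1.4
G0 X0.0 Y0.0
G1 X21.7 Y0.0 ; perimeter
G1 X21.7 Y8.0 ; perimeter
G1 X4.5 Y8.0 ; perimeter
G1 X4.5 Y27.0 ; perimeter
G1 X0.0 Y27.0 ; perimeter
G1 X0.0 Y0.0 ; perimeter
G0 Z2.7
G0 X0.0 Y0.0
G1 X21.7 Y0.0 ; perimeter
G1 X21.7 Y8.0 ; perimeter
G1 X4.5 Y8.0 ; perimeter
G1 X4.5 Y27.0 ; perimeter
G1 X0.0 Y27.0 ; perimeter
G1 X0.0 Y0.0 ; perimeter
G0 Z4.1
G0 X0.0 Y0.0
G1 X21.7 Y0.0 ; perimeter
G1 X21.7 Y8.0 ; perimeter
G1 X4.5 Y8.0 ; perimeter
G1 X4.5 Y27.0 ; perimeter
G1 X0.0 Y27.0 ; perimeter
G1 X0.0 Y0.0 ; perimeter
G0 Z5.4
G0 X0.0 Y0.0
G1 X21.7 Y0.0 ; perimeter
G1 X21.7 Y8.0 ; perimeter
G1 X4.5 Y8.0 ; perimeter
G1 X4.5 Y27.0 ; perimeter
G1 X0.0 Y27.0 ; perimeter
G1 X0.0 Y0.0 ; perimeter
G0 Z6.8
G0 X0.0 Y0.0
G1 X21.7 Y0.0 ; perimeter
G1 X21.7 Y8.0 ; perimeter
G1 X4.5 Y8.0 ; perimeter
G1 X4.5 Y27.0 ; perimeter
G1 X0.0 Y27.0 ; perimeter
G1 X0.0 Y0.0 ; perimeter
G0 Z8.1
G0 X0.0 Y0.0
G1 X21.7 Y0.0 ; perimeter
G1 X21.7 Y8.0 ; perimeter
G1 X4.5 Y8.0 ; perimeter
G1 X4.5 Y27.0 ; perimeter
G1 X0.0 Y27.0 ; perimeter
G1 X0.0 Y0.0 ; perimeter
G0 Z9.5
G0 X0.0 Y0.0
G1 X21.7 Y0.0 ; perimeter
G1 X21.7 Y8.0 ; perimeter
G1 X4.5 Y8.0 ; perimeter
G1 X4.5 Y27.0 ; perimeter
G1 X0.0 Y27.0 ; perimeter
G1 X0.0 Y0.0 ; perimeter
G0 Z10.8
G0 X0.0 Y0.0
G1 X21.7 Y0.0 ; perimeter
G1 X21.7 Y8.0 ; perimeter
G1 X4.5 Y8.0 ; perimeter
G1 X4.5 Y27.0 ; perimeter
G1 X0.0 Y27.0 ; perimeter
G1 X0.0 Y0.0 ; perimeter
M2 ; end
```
solid part
  facet normal 0.0000 0.0000 -1.0000
    outer loop
      vertex 21.7 8.0 0.0
      vertex 21.7 0.0 0.0
      vertex 0.0 0.0 0.0
    endloop
  endfacet
  facet normal 0.0000 0.0000 -1.0000
    outer loop
      vertex 4.5 8.0 0.0
      vertex 21.7 8.0 0.0
      vertex 0.0 0.0 0.0
    endloop
  endfacet
  facet normal 0.0000 0.0000 -1.0000
    outer loop
      vertex 4.5 27.0 0.0
      vertex 4.5 8.0 0.0
      vertex 0.0 0.0 0.0
    endloop
  endfacet
  facet normal 0.0000 0.0000 -1.0000
    outer loop
      vertex 0.0 27.0 0.0
      vertex 4.5 27.0 0.0
      vertex 0.0 0.0 0.0
    endloop
  endfacet
  facet normal 0.0000 0.0000 1.0000
    outer loop
      vertex 0.0 0.0 10.8
      vertex 21.7 0.0 10.8
      vertex 21.7 8.0 10.8
    endloop
  endfacet
  facet normal 0.0000 0.0000 1.0000
    outer loop
      vertex 0.0 0.0 10.8
      vertex 21.7 8.0 10.8
      vertex 4.5 8.0 10.8
    endloop
  endfacet
  facet normal 0.0000 0.0000 1.0000
    outer loop
      vertex 0.0 0.0 10.8
      vertex 4.5 8.0 10.8
      vertex 4.5 27.0 10.8
    endloop
  endfacet
  facet normal 0.0000 0.0000 1.0000
    outer loop
      vertex 0.0 0.0 10.8
      vertex 4.5 27.0 10.8
      vertex 0.0 27.0 10.8
    endloop
  endfacet
  facet normal 0.0000 -1.0000 0.0000
    outer loop
      vertex 0.0 0.0 0.0
      vertex 21.7 0.0 0.0
      vertex 21.7 0.0 10.8
    endloop
  endfacet
  facet normal 0.0000 -1.0000 0.0000
    outer loop
      vertex 0.0 0.0 0.0
      vertex 21.7 0.0 10.8
      vertex 0.0 0.0 10.8
    endloop
  endfacet
  facet normal 1.0000 0.0000 0.0000
    outer loop
      vertex 21.7 0.0 0.0
      vertex 21.7 8.0 0.0
      vertex 21.7 8.0 10.8
    endloop
  endfacet
  facet normal 1.0000 0.0000 0.0000
    outer loop
      vertex 21.7 0.0 0.0
      vertex 21.7 8.0 10.8
      vertex 21.7 0.0 10.8
    endloop
  endfacet
  facet normal 0.0000 1.0000 0.0000
    outer loop
      vertex 21.7 8.0 0.0
      vertex 4.5 8.0 0.0
      vertex 4.5 8.0 10.8
    endloop
  endfacet
  facet normal 0.0000 1.0000 0.0000
    outer loop
      vertex 21.7 8.0 0.0
      vertex 4.5 8.0 10.8
      vertex 21.7 8.0 10.8
    endloop
  endfacet
  facet normal 1.0000 0.0000 0.0000
    outer loop
      vertex 4.5 8.0 0.0
      vertex 4.5 27.0 0.0
      vertex 4.5 27.0 10.8
    endloop
  endfacet
  facet normal 1.0000 0.0000 0.0000
    outer loop
      vertex 4.5 8.0 0.0
      vertex 4.5 27.0 10.8
      vertex 4.5 8.0 10.8
    endloop
  endfacet
  facet normal 0.0000 1.0000 0.0000
    outer loop
      vertex 4.5 27.0 0.0
      vertex 0.0 27.0 0.0
      vertex 0.0 27.0 10.8
    endloop
  endfacet
  facet normal 0.0000 1.0000 0.0000
    outer loop
      vertex 4.5 27.0 0.0
      vertex 0.0 27.0 10.8
      vertex 4.5 27.0 10.8
    endloop
  endfacet
  facet normal -1.0000 0.0000 0.0000
    outer loop
      vertex 0.0 27.0 0.0
      vertex 0.0 0.0 0.0
      vertex 0.0 0.0 10.8
    endloop
  endfacet
  facet normal -1.0000 0.0000 0.0000
    outer loop
      vertex 0.0 27.0 0.0
      vertex 0.0 0.0 10.8
      vertex 0.0 27.0 10.8
    endloop
  endfacet
endsolid part

The G0 Z moves step by Δz≈1.4 mm. Every layer's G1 loop is the same polygon, so the solid is a straight extrusion of it from z=0 to z≈10.8. Closing with flat bottom and top caps and triangulating gives 20 facets — an L-shaped prism: outer 21.7 × 27 mm, arm thicknesses ≈ 8 mm (horizontal) and 4.5 mm (vertical), extruded 10.8 mm in z.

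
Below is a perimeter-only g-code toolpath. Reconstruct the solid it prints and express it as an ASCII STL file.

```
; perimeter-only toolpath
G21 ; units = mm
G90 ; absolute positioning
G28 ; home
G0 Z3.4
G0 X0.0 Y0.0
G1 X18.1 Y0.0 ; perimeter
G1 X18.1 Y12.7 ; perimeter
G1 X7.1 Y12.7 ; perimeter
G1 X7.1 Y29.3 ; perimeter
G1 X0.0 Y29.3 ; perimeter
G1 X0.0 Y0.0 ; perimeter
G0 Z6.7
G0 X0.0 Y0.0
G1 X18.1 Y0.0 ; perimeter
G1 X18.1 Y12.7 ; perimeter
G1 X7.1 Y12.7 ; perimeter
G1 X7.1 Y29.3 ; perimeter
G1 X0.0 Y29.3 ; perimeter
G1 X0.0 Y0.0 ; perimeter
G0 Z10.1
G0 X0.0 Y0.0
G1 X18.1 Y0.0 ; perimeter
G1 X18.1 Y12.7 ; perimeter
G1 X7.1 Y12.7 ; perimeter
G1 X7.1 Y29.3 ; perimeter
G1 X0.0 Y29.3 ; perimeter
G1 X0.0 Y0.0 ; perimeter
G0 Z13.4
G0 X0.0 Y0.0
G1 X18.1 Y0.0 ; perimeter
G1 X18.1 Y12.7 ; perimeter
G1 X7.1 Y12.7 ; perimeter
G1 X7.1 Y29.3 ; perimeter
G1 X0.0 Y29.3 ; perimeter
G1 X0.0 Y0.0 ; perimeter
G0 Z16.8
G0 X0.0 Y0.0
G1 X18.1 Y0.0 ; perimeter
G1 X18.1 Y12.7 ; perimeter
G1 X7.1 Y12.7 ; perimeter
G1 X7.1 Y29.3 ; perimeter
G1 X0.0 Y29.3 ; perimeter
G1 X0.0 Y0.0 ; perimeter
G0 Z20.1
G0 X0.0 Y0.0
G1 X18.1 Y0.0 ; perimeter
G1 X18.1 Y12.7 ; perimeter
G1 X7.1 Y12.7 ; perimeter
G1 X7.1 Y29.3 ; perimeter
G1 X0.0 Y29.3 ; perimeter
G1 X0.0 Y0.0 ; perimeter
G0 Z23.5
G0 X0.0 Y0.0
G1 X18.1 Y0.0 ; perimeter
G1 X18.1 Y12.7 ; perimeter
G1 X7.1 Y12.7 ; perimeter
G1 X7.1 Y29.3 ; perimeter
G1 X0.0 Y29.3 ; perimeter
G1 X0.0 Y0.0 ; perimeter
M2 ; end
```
solid part
  facet normal 0.0000 0.0000 -1.0000
    outer loop
      vertex 18.1 12.7 0.0
      vertex 18.1 0.0 0.0
      vertex 0.0 0.0 0.0
    endloop
  endfacet
  facet normal 0.0000 0.0000 -1.0000
    outer loop
      vertex 7.1 12.7 0.0
      vertex 18.1 12.7 0.0
      vertex 0.0 0.0 0.0
    endloop
  endfacet
  facet normal 0.0000 0.0000 -1.0000
    outer loop
      vertex 7.1 29.3 0.0
      vertex 7.1 12.7 0.0
      vertex 0.0 0.0 0.0
    endloop
  endfacet
  facet normal 0.0000 0.0000 -1.0000
    outer loop
      vertex 0.0 29.3 0.0
      vertex 7.1 29.3 0.0
      vertex 0.0 0.0 0.0
    endloop
  endfacet
  facet normal 0.0000 0.0000 1.0000
    outer loop
      vertex 0.0 0.0 23.5
      vertex 18.1 0.0 23.5
      vertex 18.1 12.7 23.5
    endloop
  endfacet
  facet normal 0.0000 0.0000 1.0000
    outer loop
      vertex 0.0 0.0 23.5
      vertex 18.1 12.7 23.5
      vertex 7.1 12.7 23.5
    endloop
  endfacet
  facet normal 0.0000 0.0000 1.0000
    outer loop
      vertex 0.0 0.0 23.5
      vertex 7.1 12.7 23.5
      vertex 7.1 29.3 23.5
    endloop
  endfacet
  facet normal 0.0000 0.0000 1.0000
    outer loop
      vertex 0.0 0.0 23.5
      vertex 7.1 29.3 23.5
      vertex 0.0 29.3 23.5
    endloop
  endfacet
  facet normal 0.0000 -1.0000 0.0000
    outer loop
      vertex 0.0 0.0 0.0
      vertex 18.1 0.0 0.0
      vertex 18.1 0.0 23.5
    endloop
  endfacet
  facet normal 0.0000 -1.0000 0.0000
    outer loop
      vertex 0.0 0.0 0.0
      vertex 18.1 0.0 23.5
      vertex 0.0 0.0 23.5
    endloop
  endfacet
  facet normal 1.0000 0.0000 0.0000
    outer loop
      vertex 18.1 0.0 0.0
      vertex 18.1 12.7 0.0
      vertex 18.1 12.7 23.5
    endloop
  endfacet
  facet normal 1.0000 0.0000 0.0000
    outer loop
      vertex 18.1 0.0 0.0
      vertex 18.1 12.7 23.5
      vertex 18.1 0.0 23.5
    endloop
  endfacet
  facet normal 0.0000 1.0000 0.0000
    outer loop
      vertex 18.1 12.7 0.0
      vertex 7.1 12.7 0.0
      vertex 7.1 12.7 23.5
    endloop
  endfacet
  facet normal 0.0000 1.0000 0.0000
    outer loop
      vertex 18.1 12.7 0.0
      vertex 7.1 12.7 23.5
      vertex 18.1 12.7 23.5
    endloop
  endfacet
  facet normal 1.0000 0.0000 0.0000
    outer loop
      vertex 7.1 12.7 0.0
      vertex 7.1 29.3 0.0
      vertex 7.1 29.3 23.5
    endloop
  endfacet
  facet normal 1.0000 0.0000 0.0000
    outer loop
      vertex 7.1 12.7 0.0
      vertex 7.1 29.3 23.5
      vertex 7.1 12.7 23.5
    endloop
  endfacet
  facet normal 0.0000 1.0000 0.0000
    outer loop
      vertex 7.1 29.3 0.0
      vertex 0.0 29.3 0.0
      vertex 0.0 29.3 23.5
    endloop
  endfacet
  facet normal 0.0000 1.0000 0.0000
    outer loop
      vertex 7.1 29.3 0.0
      vertex 0.0 29.3 23.5
      vertex 7.1 29.3 23.5
    endloop
  endfacet
  facet normal -1.0000 0.0000 0.0000
    outer loop
      vertex 0.0 29.3 0.0
      vertex 0.0 0.0 0.0
      vertex 0.0 0.0 23.5
    endloop
  endfacet
  facet normal -1.0000 0.0000 0.0000
    outer loop
      vertex 0.0 29.3 0.0
      vertex 0.0 0.0 23.5
      vertex 0.0 29.3 23.5
    endloop
  endfacet
endsolid part

The G0 Z moves step by Δz≈3.4 mm. Every layer's G1 loop is the same polygon, so the solid is a straight extrusion of it from z=0 to z≈23.5. Closing with flat bottom and top caps and triangulating gives 20 facets — an L-shaped prism: outer 18.1 × 29.3 mm, arm thicknesses ≈ 12.7 mm (horizontal) and 7.1 mm (vertical), extruded 23.5 mm in z.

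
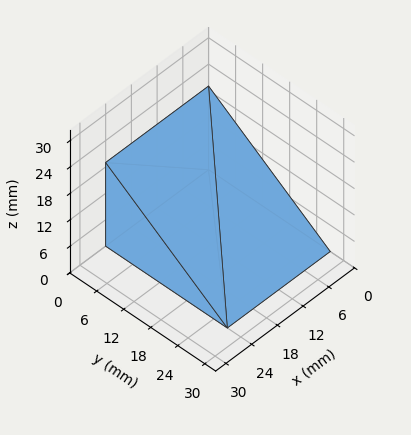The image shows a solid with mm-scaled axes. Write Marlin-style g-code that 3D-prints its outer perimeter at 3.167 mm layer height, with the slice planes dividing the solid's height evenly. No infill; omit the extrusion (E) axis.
Reading the render: the shape is a wedge (ramp): 24 × 27 mm base, rising to 19 mm along the y=0 edge and sloping linearly to z=0 at y=27 (dimensions read to the nearest mm from the axis ticks). For the g-code, the solid's height is divided into equal slices at the stated Δz and each level perimeter traced with G1 moves after a G0 lift.

; perimeter-only toolpath
G21 ; units = mm
G90 ; absolute positioning
G28 ; home
; layer 1
G0 Z3.167
G0 X0.000 Y0.000
G1 X24.000 Y0.000
G1 X24.000 Y22.500
G1 X0.000 Y22.500
G1 X0.000 Y0.000
; layer 2
G0 Z6.333
G0 X0.000 Y0.000
G1 X24.000 Y0.000
G1 X24.000 Y18.000
G1 X0.000 Y18.000
G1 X0.000 Y0.000
; layer 3
G0 Z9.500
G0 X0.000 Y0.000
G1 X24.000 Y0.000
G1 X24.000 Y13.500
G1 X0.000 Y13.500
G1 X0.000 Y0.000
; layer 4
G0 Z12.667
G0 X0.000 Y0.000
G1 X24.000 Y0.000
G1 X24.000 Y9.000
G1 X0.000 Y9.000
G1 X0.000 Y0.000
; layer 5
G0 Z15.833
G0 X0.000 Y0.000
G1 X24.000 Y0.000
G1 X24.000 Y4.500
G1 X0.000 Y4.500
G1 X0.000 Y0.000
M2 ; end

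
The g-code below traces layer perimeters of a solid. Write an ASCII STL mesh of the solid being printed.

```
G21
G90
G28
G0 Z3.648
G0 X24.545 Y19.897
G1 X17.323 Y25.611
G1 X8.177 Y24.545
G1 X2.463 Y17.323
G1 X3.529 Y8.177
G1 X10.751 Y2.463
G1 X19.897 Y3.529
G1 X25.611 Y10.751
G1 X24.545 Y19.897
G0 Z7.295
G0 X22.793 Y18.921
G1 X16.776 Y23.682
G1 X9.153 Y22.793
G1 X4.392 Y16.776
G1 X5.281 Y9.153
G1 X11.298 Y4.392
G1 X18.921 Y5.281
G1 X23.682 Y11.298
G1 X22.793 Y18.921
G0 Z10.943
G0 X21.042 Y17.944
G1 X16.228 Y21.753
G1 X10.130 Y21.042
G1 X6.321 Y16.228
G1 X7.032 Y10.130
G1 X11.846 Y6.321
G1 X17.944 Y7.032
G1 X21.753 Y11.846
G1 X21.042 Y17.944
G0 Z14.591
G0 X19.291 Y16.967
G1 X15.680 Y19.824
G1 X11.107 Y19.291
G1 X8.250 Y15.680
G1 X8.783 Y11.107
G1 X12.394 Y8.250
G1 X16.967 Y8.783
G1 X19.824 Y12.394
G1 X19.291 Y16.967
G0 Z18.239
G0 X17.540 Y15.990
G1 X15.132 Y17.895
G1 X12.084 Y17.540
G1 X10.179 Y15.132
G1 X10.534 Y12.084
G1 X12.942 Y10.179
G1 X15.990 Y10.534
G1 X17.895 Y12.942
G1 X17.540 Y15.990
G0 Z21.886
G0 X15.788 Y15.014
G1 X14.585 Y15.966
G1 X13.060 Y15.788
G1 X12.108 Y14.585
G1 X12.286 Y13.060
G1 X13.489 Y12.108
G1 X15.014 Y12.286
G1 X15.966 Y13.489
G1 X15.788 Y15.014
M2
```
solid part
  facet normal 0.0000 0.0000 -1.0000
    outer loop
      vertex 7.200 26.296 0.000
      vertex 17.871 27.540 0.000
      vertex 26.296 20.874 0.000
    endloop
  endfacet
  facet normal 0.0000 0.0000 -1.0000
    outer loop
      vertex 0.534 17.871 0.000
      vertex 7.200 26.296 0.000
      vertex 26.296 20.874 0.000
    endloop
  endfacet
  facet normal 0.0000 0.0000 -1.0000
    outer loop
      vertex 1.778 7.200 0.000
      vertex 0.534 17.871 0.000
      vertex 26.296 20.874 0.000
    endloop
  endfacet
  facet normal 0.0000 0.0000 -1.0000
    outer loop
      vertex 10.203 0.534 0.000
      vertex 1.778 7.200 0.000
      vertex 26.296 20.874 0.000
    endloop
  endfacet
  facet normal 0.0000 0.0000 -1.0000
    outer loop
      vertex 20.874 1.778 0.000
      vertex 10.203 0.534 0.000
      vertex 26.296 20.874 0.000
    endloop
  endfacet
  facet normal 0.0000 0.0000 -1.0000
    outer loop
      vertex 27.540 10.203 0.000
      vertex 20.874 1.778 0.000
      vertex 26.296 20.874 0.000
    endloop
  endfacet
  facet normal 0.5532 0.6992 0.4528
    outer loop
      vertex 26.296 20.874 0.000
      vertex 17.871 27.540 0.000
      vertex 14.037 14.037 25.534
    endloop
  endfacet
  facet normal -0.1032 0.8856 0.4528
    outer loop
      vertex 17.871 27.540 0.000
      vertex 7.200 26.296 0.000
      vertex 14.037 14.037 25.534
    endloop
  endfacet
  facet normal -0.6992 0.5532 0.4528
    outer loop
      vertex 7.200 26.296 0.000
      vertex 0.534 17.871 0.000
      vertex 14.037 14.037 25.534
    endloop
  endfacet
  facet normal -0.8856 -0.1032 0.4528
    outer loop
      vertex 0.534 17.871 0.000
      vertex 1.778 7.200 0.000
      vertex 14.037 14.037 25.534
    endloop
  endfacet
  facet normal -0.5532 -0.6992 0.4528
    outer loop
      vertex 1.778 7.200 0.000
      vertex 10.203 0.534 0.000
      vertex 14.037 14.037 25.534
    endloop
  endfacet
  facet normal 0.1032 -0.8856 0.4528
    outer loop
      vertex 10.203 0.534 0.000
      vertex 20.874 1.778 0.000
      vertex 14.037 14.037 25.534
    endloop
  endfacet
  facet normal 0.6992 -0.5532 0.4528
    outer loop
      vertex 20.874 1.778 0.000
      vertex 27.540 10.203 0.000
      vertex 14.037 14.037 25.534
    endloop
  endfacet
  facet normal 0.8856 0.1032 0.4528
    outer loop
      vertex 27.540 10.203 0.000
      vertex 26.296 20.874 0.000
      vertex 14.037 14.037 25.534
    endloop
  endfacet
endsolid part

The G0 Z moves step by Δz≈3.648 mm. The G1 loops shrink linearly with z, so the solid tapers from its base footprint up to z≈25.5. Closing with a flat bottom cap and the tapered top and triangulating gives 14 facets — a regular 8-sided pyramid, base circumscribed radius ≈ 14 mm, apex at z ≈ 25.5 mm.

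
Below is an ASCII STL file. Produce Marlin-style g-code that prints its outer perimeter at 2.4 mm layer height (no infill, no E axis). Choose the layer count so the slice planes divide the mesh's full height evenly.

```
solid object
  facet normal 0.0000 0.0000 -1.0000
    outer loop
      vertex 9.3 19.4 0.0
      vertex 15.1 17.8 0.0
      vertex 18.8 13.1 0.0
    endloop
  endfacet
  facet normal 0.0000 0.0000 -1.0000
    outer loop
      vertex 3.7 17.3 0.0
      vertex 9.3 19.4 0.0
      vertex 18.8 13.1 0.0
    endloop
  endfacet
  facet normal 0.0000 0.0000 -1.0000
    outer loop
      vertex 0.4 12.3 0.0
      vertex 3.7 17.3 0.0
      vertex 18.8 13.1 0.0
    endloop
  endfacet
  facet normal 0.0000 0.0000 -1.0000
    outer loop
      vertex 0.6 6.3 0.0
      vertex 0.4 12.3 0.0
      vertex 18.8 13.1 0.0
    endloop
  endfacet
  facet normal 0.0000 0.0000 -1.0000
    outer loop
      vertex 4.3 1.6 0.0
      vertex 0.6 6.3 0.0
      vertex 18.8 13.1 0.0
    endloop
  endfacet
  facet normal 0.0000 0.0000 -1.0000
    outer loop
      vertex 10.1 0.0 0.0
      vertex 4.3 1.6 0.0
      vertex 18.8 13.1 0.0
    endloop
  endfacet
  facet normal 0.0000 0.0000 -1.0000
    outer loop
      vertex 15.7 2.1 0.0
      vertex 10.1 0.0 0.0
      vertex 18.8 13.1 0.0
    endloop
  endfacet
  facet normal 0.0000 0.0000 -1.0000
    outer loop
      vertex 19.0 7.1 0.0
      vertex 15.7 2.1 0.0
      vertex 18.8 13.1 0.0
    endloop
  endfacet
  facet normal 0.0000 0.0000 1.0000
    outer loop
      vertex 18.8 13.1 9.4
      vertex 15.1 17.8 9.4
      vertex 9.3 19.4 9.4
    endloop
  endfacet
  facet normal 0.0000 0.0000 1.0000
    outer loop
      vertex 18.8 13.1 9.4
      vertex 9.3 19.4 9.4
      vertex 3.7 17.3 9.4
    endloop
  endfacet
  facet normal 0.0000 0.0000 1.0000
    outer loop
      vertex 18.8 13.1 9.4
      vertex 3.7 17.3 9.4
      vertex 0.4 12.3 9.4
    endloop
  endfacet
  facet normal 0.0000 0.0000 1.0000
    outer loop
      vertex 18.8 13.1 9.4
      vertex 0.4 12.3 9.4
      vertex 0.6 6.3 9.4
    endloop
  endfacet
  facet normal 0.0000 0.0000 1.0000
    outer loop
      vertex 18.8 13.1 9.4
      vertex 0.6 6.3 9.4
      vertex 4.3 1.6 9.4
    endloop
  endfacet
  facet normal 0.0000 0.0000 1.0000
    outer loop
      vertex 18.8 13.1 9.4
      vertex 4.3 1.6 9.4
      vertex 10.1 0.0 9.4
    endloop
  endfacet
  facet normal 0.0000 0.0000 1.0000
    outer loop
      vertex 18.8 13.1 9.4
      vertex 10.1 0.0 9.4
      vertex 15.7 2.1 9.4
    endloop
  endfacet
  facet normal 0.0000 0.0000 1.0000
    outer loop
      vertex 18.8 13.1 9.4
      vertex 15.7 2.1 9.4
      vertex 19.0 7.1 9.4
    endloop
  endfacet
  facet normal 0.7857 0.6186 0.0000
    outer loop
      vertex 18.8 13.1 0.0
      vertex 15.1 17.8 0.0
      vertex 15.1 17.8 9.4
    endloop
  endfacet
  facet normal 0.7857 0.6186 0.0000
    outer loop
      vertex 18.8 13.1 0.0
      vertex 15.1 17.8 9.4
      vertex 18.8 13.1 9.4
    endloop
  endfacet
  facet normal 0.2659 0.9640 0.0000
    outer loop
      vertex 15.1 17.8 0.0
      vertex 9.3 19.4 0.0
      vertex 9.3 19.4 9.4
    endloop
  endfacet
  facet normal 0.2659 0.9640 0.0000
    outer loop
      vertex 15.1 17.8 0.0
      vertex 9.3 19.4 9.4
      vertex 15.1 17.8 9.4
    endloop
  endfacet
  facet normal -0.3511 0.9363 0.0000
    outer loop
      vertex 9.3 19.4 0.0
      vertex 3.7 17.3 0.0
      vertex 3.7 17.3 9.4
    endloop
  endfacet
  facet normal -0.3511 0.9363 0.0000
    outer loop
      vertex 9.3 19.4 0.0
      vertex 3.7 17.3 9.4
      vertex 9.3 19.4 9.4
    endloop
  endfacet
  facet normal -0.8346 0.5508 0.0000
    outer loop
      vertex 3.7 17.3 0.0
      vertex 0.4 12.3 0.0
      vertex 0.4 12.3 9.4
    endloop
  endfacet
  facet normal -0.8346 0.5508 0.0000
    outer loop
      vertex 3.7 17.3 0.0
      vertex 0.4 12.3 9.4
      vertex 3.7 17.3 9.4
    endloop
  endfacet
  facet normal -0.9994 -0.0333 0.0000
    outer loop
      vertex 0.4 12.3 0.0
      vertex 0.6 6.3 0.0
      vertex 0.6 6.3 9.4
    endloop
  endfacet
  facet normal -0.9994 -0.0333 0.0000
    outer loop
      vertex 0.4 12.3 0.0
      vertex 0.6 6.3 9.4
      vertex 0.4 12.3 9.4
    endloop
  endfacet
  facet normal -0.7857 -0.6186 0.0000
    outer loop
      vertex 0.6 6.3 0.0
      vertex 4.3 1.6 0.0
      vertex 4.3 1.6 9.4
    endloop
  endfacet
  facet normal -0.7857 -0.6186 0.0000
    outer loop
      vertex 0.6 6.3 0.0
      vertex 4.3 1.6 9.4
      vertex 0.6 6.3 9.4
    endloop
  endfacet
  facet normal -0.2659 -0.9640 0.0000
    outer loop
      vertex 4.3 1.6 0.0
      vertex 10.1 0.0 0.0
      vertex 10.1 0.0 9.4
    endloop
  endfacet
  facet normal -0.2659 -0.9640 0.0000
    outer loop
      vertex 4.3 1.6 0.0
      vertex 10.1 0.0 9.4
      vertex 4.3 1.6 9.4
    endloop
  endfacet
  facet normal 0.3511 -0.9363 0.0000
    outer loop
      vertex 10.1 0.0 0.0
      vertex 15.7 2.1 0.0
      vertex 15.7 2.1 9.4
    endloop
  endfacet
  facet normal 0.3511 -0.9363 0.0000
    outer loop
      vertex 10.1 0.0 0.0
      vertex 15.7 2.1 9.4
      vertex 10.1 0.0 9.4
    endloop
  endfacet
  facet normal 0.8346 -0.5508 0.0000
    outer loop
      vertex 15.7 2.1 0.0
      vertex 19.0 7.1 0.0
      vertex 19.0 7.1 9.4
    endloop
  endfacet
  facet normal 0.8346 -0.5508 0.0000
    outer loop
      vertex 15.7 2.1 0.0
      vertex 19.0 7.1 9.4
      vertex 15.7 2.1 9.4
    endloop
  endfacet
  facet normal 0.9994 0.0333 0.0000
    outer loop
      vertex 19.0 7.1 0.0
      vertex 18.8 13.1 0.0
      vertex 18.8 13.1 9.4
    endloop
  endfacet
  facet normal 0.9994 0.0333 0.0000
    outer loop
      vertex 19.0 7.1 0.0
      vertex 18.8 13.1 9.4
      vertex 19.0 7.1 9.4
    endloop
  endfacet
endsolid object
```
; perimeter-only toolpath
G21 ; units = mm
G90 ; absolute positioning
G28 ; home
; layer 1
G0 Z2.4
G0 X18.8 Y13.1
G1 X15.1 Y17.8
G1 X9.3 Y19.4
G1 X3.7 Y17.3
G1 X0.4 Y12.3
G1 X0.6 Y6.3
G1 X4.3 Y1.6
G1 X10.1 Y0.0
G1 X15.7 Y2.1
G1 X19.0 Y7.1
G1 X18.8 Y13.1
; layer 2
G0 Z4.7
G0 X18.8 Y13.1
G1 X15.1 Y17.8
G1 X9.3 Y19.4
G1 X3.7 Y17.3
G1 X0.4 Y12.3
G1 X0.6 Y6.3
G1 X4.3 Y1.6
G1 X10.1 Y0.0
G1 X15.7 Y2.1
G1 X19.0 Y7.1
G1 X18.8 Y13.1
; layer 3
G0 Z7.1
G0 X18.8 Y13.1
G1 X15.1 Y17.8
G1 X9.3 Y19.4
G1 X3.7 Y17.3
G1 X0.4 Y12.3
G1 X0.6 Y6.3
G1 X4.3 Y1.6
G1 X10.1 Y0.0
G1 X15.7 Y2.1
G1 X19.0 Y7.1
G1 X18.8 Y13.1
; layer 4
G0 Z9.4
G0 X18.8 Y13.1
G1 X15.1 Y17.8
G1 X9.3 Y19.4
G1 X3.7 Y17.3
G1 X0.4 Y12.3
G1 X0.6 Y6.3
G1 X4.3 Y1.6
G1 X10.1 Y0.0
G1 X15.7 Y2.1
G1 X19.0 Y7.1
G1 X18.8 Y13.1
M2 ; end

The solid is a regular 10-sided prism (a cylinder approximated with 10 flat sides), circumscribed radius ≈ 9.7 mm, height ≈ 9.4 mm. Slicing at Δz = 2.4 mm — 4 equal slices spanning the solid's height, so layer i sits at z = i·h/4 — gives 4 non-empty perimeters. Each is a 10-segment closed polygon; G0 lifts to the layer z and rapids to the start vertex, then G1 traces the edges.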